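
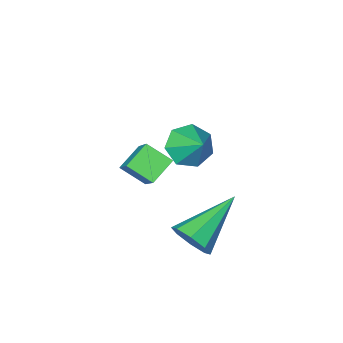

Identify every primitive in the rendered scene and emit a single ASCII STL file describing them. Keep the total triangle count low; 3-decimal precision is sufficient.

solid 
facet normal -0.489 0.707 -0.511
outer loop
vertex -3.149 -2.609 -0.032
vertex -2.603 -1.292 1.269
vertex -2.341 -2.428 -0.555
endloop
endfacet
facet normal -0.283 -0.683 -0.674
outer loop
vertex -1.857 -3.128 -0.049
vertex -3.149 -2.609 -0.032
vertex -2.341 -2.428 -0.555
endloop
endfacet
facet normal -0.488 0.707 -0.511
outer loop
vertex -2.341 -2.428 -0.555
vertex -2.603 -1.292 1.269
vertex -1.794 -1.111 0.746
endloop
endfacet
facet normal 0.825 0.185 -0.534
outer loop
vertex -1.794 -1.111 0.746
vertex -1.857 -3.128 -0.049
vertex -2.341 -2.428 -0.555
endloop
endfacet
facet normal -0.825 -0.185 0.534
outer loop
vertex -3.149 -2.609 -0.032
vertex -2.119 -1.992 1.775
vertex -2.603 -1.292 1.269
endloop
endfacet
facet normal -0.283 -0.682 -0.674
outer loop
vertex -2.666 -3.309 0.474
vertex -3.149 -2.609 -0.032
vertex -1.857 -3.128 -0.049
endloop
endfacet
facet normal -0.826 -0.184 0.533
outer loop
vertex -2.666 -3.309 0.474
vertex -2.119 -1.992 1.775
vertex -3.149 -2.609 -0.032
endloop
endfacet
facet normal 0.283 0.683 0.674
outer loop
vertex -2.603 -1.292 1.269
vertex -2.119 -1.992 1.775
vertex -1.794 -1.111 0.746
endloop
endfacet
facet normal 0.826 0.184 -0.533
outer loop
vertex -1.311 -1.811 1.252
vertex -1.857 -3.128 -0.049
vertex -1.794 -1.111 0.746
endloop
endfacet
facet normal 0.283 0.682 0.674
outer loop
vertex -1.794 -1.111 0.746
vertex -2.119 -1.992 1.775
vertex -1.311 -1.811 1.252
endloop
endfacet
facet normal 0.489 -0.707 0.511
outer loop
vertex -1.311 -1.811 1.252
vertex -2.666 -3.309 0.474
vertex -1.857 -3.128 -0.049
endloop
endfacet
facet normal 0.489 -0.707 0.511
outer loop
vertex -2.119 -1.992 1.775
vertex -2.666 -3.309 0.474
vertex -1.311 -1.811 1.252
endloop
endfacet
facet normal 0.868 0.166 -0.468
outer loop
vertex -1.55 1.256 0.139
vertex -1.793 0.887 -0.442
vertex -1.812 1.585 -0.23
endloop
endfacet
facet normal -0.117 0.698 0.706
outer loop
vertex -1.55 1.256 0.139
vertex -1.812 1.585 -0.23
vertex -3.547 0.553 0.502
endloop
endfacet
facet normal 0.869 0.165 -0.467
outer loop
vertex -1.812 1.585 -0.23
vertex -1.793 0.887 -0.442
vertex -2.062 1.506 -0.723
endloop
endfacet
facet normal -0.477 0.873 0.102
outer loop
vertex -1.812 1.585 -0.23
vertex -2.062 1.506 -0.723
vertex -3.547 0.553 0.502
endloop
endfacet
facet normal 0.868 0.165 -0.467
outer loop
vertex -2.062 1.506 -0.723
vertex -1.793 0.887 -0.442
vertex -2.155 1.064 -1.052
endloop
endfacet
facet normal -0.718 0.506 -0.477
outer loop
vertex -2.062 1.506 -0.723
vertex -2.155 1.064 -1.052
vertex -3.547 0.553 0.502
endloop
endfacet
facet normal 0.868 0.165 -0.467
outer loop
vertex -2.155 1.064 -1.052
vertex -1.793 0.887 -0.442
vertex -2.036 0.518 -1.024
endloop
endfacet
facet normal -0.700 -0.188 -0.689
outer loop
vertex -2.155 1.064 -1.052
vertex -2.036 0.518 -1.024
vertex -3.547 0.553 0.502
endloop
endfacet
facet normal 0.869 0.165 -0.467
outer loop
vertex -2.036 0.518 -1.024
vertex -1.793 0.887 -0.442
vertex -1.775 0.189 -0.655
endloop
endfacet
facet normal -0.433 -0.803 -0.410
outer loop
vertex -2.036 0.518 -1.024
vertex -1.775 0.189 -0.655
vertex -3.547 0.553 0.502
endloop
endfacet
facet normal 0.868 0.165 -0.469
outer loop
vertex -1.775 0.189 -0.655
vertex -1.793 0.887 -0.442
vertex -1.524 0.269 -0.162
endloop
endfacet
facet normal -0.073 -0.978 0.196
outer loop
vertex -1.775 0.189 -0.655
vertex -1.524 0.269 -0.162
vertex -3.547 0.553 0.502
endloop
endfacet
facet normal 0.868 0.166 -0.468
outer loop
vertex -1.524 0.269 -0.162
vertex -1.793 0.887 -0.442
vertex -1.431 0.711 0.167
endloop
endfacet
facet normal 0.168 -0.611 0.773
outer loop
vertex -1.524 0.269 -0.162
vertex -1.431 0.711 0.167
vertex -3.547 0.553 0.502
endloop
endfacet
facet normal 0.868 0.165 -0.468
outer loop
vertex -1.431 0.711 0.167
vertex -1.793 0.887 -0.442
vertex -1.55 1.256 0.139
endloop
endfacet
facet normal 0.150 0.083 0.985
outer loop
vertex -1.431 0.711 0.167
vertex -1.55 1.256 0.139
vertex -3.547 0.553 0.502
endloop
endfacet
facet normal -0.120 -0.764 -0.634
outer loop
vertex -1.594 -0.174 3.111
vertex -2.313 0.018 3.016
vertex -1.713 0.246 2.628
endloop
endfacet
facet normal 0.911 0.395 0.120
outer loop
vertex -1.594 -0.174 3.111
vertex -1.713 0.246 2.628
vertex -2.167 0.942 3.784
endloop
endfacet
facet normal -0.120 -0.764 -0.634
outer loop
vertex -1.713 0.246 2.628
vertex -2.313 0.018 3.016
vertex -2.283 0.494 2.437
endloop
endfacet
facet normal 0.465 0.827 -0.315
outer loop
vertex -1.713 0.246 2.628
vertex -2.283 0.494 2.437
vertex -2.167 0.942 3.784
endloop
endfacet
facet normal -0.120 -0.764 -0.634
outer loop
vertex -2.283 0.494 2.437
vertex -2.313 0.018 3.016
vertex -2.876 0.384 2.682
endloop
endfacet
facet normal -0.286 0.916 -0.280
outer loop
vertex -2.283 0.494 2.437
vertex -2.876 0.384 2.682
vertex -2.167 0.942 3.784
endloop
endfacet
facet normal -0.120 -0.764 -0.634
outer loop
vertex -2.876 0.384 2.682
vertex -2.313 0.018 3.016
vertex -3.045 -0.002 3.179
endloop
endfacet
facet normal -0.778 0.596 0.199
outer loop
vertex -2.876 0.384 2.682
vertex -3.045 -0.002 3.179
vertex -2.167 0.942 3.784
endloop
endfacet
facet normal -0.120 -0.764 -0.634
outer loop
vertex -3.045 -0.002 3.179
vertex -2.313 0.018 3.016
vertex -2.662 -0.373 3.553
endloop
endfacet
facet normal -0.640 0.107 0.761
outer loop
vertex -3.045 -0.002 3.179
vertex -2.662 -0.373 3.553
vertex -2.167 0.942 3.784
endloop
endfacet
facet normal -0.119 -0.764 -0.634
outer loop
vertex -2.662 -0.373 3.553
vertex -2.313 0.018 3.016
vertex -2.016 -0.449 3.523
endloop
endfacet
facet normal 0.024 -0.182 0.983
outer loop
vertex -2.662 -0.373 3.553
vertex -2.016 -0.449 3.523
vertex -2.167 0.942 3.784
endloop
endfacet
facet normal -0.120 -0.764 -0.633
outer loop
vertex -2.016 -0.449 3.523
vertex -2.313 0.018 3.016
vertex -1.594 -0.174 3.111
endloop
endfacet
facet normal 0.715 -0.053 0.697
outer loop
vertex -2.016 -0.449 3.523
vertex -1.594 -0.174 3.111
vertex -2.167 0.942 3.784
endloop
endfacet

endsolid


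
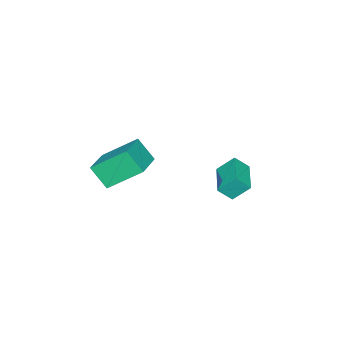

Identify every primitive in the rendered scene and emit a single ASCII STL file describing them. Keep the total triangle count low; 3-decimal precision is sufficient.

solid 
facet normal -0.369 0.589 0.719
outer loop
vertex -1.517 2.281 -2.663
vertex -0.254 3.208 -2.774
vertex -1.913 2.75 -3.25
endloop
endfacet
facet normal -0.804 -0.590 0.071
outer loop
vertex -1.526 2.132 -4.006
vertex -1.517 2.281 -2.663
vertex -1.913 2.75 -3.25
endloop
endfacet
facet normal -0.369 0.588 0.720
outer loop
vertex -1.913 2.75 -3.25
vertex -0.254 3.208 -2.774
vertex -0.651 3.677 -3.361
endloop
endfacet
facet normal -0.467 0.553 -0.691
outer loop
vertex -0.651 3.677 -3.361
vertex -1.526 2.132 -4.006
vertex -1.913 2.75 -3.25
endloop
endfacet
facet normal 0.466 -0.553 0.691
outer loop
vertex -1.517 2.281 -2.663
vertex 0.133 2.59 -3.53
vertex -0.254 3.208 -2.774
endloop
endfacet
facet normal -0.803 -0.591 0.071
outer loop
vertex -1.129 1.663 -3.419
vertex -1.517 2.281 -2.663
vertex -1.526 2.132 -4.006
endloop
endfacet
facet normal 0.466 -0.552 0.691
outer loop
vertex -1.129 1.663 -3.419
vertex 0.133 2.59 -3.53
vertex -1.517 2.281 -2.663
endloop
endfacet
facet normal 0.804 0.591 -0.072
outer loop
vertex -0.254 3.208 -2.774
vertex 0.133 2.59 -3.53
vertex -0.651 3.677 -3.361
endloop
endfacet
facet normal -0.466 0.552 -0.691
outer loop
vertex -0.263 3.059 -4.117
vertex -1.526 2.132 -4.006
vertex -0.651 3.677 -3.361
endloop
endfacet
facet normal 0.804 0.591 -0.070
outer loop
vertex -0.651 3.677 -3.361
vertex 0.133 2.59 -3.53
vertex -0.263 3.059 -4.117
endloop
endfacet
facet normal 0.369 -0.588 -0.720
outer loop
vertex -0.263 3.059 -4.117
vertex -1.129 1.663 -3.419
vertex -1.526 2.132 -4.006
endloop
endfacet
facet normal 0.369 -0.589 -0.719
outer loop
vertex 0.133 2.59 -3.53
vertex -1.129 1.663 -3.419
vertex -0.263 3.059 -4.117
endloop
endfacet
facet normal -0.909 -0.341 -0.239
outer loop
vertex 2.563 0.468 0.168
vertex 2.513 1.231 -0.731
vertex 3.3 -0.747 -0.904
endloop
endfacet
facet normal 0.043 -0.646 0.762
outer loop
vertex 4.727 -0.211 -0.529
vertex 2.563 0.468 0.168
vertex 3.3 -0.747 -0.904
endloop
endfacet
facet normal -0.909 -0.341 -0.239
outer loop
vertex 3.3 -0.747 -0.904
vertex 2.513 1.231 -0.731
vertex 3.25 0.016 -1.803
endloop
endfacet
facet normal 0.415 -0.682 -0.602
outer loop
vertex 3.25 0.016 -1.803
vertex 4.727 -0.211 -0.529
vertex 3.3 -0.747 -0.904
endloop
endfacet
facet normal -0.415 0.682 0.602
outer loop
vertex 2.563 0.468 0.168
vertex 3.94 1.767 -0.356
vertex 2.513 1.231 -0.731
endloop
endfacet
facet normal 0.043 -0.646 0.762
outer loop
vertex 3.99 1.004 0.543
vertex 2.563 0.468 0.168
vertex 4.727 -0.211 -0.529
endloop
endfacet
facet normal -0.415 0.682 0.602
outer loop
vertex 3.99 1.004 0.543
vertex 3.94 1.767 -0.356
vertex 2.563 0.468 0.168
endloop
endfacet
facet normal -0.043 0.646 -0.762
outer loop
vertex 2.513 1.231 -0.731
vertex 3.94 1.767 -0.356
vertex 3.25 0.016 -1.803
endloop
endfacet
facet normal 0.415 -0.682 -0.602
outer loop
vertex 4.677 0.552 -1.428
vertex 4.727 -0.211 -0.529
vertex 3.25 0.016 -1.803
endloop
endfacet
facet normal -0.043 0.646 -0.762
outer loop
vertex 3.25 0.016 -1.803
vertex 3.94 1.767 -0.356
vertex 4.677 0.552 -1.428
endloop
endfacet
facet normal 0.909 0.341 0.239
outer loop
vertex 4.677 0.552 -1.428
vertex 3.99 1.004 0.543
vertex 4.727 -0.211 -0.529
endloop
endfacet
facet normal 0.909 0.341 0.239
outer loop
vertex 3.94 1.767 -0.356
vertex 3.99 1.004 0.543
vertex 4.677 0.552 -1.428
endloop
endfacet

endsolid


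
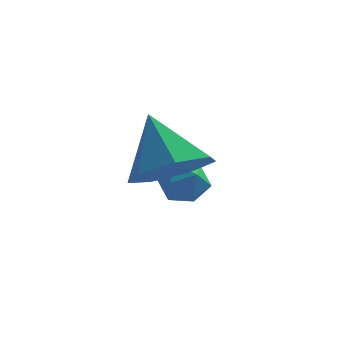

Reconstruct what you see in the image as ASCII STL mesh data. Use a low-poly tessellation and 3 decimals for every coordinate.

solid 
facet normal -0.747 -0.338 0.572
outer loop
vertex -4.097 -0.216 0.943
vertex -3.756 -0.742 1.078
vertex -3.705 -0.223 1.451
endloop
endfacet
facet normal -0.731 0.376 0.569
outer loop
vertex -4.097 -0.216 0.943
vertex -3.705 -0.223 1.451
vertex -3.732 0.295 1.074
endloop
endfacet
facet normal -0.796 0.596 -0.108
outer loop
vertex -4.097 -0.216 0.943
vertex -3.732 0.295 1.074
vertex -3.799 0.096 0.468
endloop
endfacet
facet normal -0.852 0.018 -0.523
outer loop
vertex -4.097 -0.216 0.943
vertex -3.799 0.096 0.468
vertex -3.814 -0.545 0.47
endloop
endfacet
facet normal -0.822 -0.560 -0.103
outer loop
vertex -4.097 -0.216 0.943
vertex -3.814 -0.545 0.47
vertex -3.756 -0.742 1.078
endloop
endfacet
facet normal -0.092 0.583 0.807
outer loop
vertex -3.732 0.295 1.074
vertex -3.705 -0.223 1.451
vertex -3.166 0.085 1.29
endloop
endfacet
facet normal -0.117 -0.572 0.812
outer loop
vertex -3.705 -0.223 1.451
vertex -3.756 -0.742 1.078
vertex -3.181 -0.556 1.292
endloop
endfacet
facet normal -0.239 -0.930 -0.279
outer loop
vertex -3.756 -0.742 1.078
vertex -3.814 -0.545 0.47
vertex -3.248 -0.755 0.686
endloop
endfacet
facet normal -0.288 0.004 -0.958
outer loop
vertex -3.814 -0.545 0.47
vertex -3.799 0.096 0.468
vertex -3.275 -0.237 0.309
endloop
endfacet
facet normal -0.197 0.938 -0.286
outer loop
vertex -3.799 0.096 0.468
vertex -3.732 0.295 1.074
vertex -3.224 0.282 0.682
endloop
endfacet
facet normal 0.852 -0.018 0.523
outer loop
vertex -2.883 -0.244 0.817
vertex -3.166 0.085 1.29
vertex -3.181 -0.556 1.292
endloop
endfacet
facet normal 0.796 -0.596 0.108
outer loop
vertex -2.883 -0.244 0.817
vertex -3.181 -0.556 1.292
vertex -3.248 -0.755 0.686
endloop
endfacet
facet normal 0.731 -0.376 -0.569
outer loop
vertex -2.883 -0.244 0.817
vertex -3.248 -0.755 0.686
vertex -3.275 -0.237 0.309
endloop
endfacet
facet normal 0.747 0.338 -0.572
outer loop
vertex -2.883 -0.244 0.817
vertex -3.275 -0.237 0.309
vertex -3.224 0.282 0.682
endloop
endfacet
facet normal 0.822 0.560 0.103
outer loop
vertex -2.883 -0.244 0.817
vertex -3.224 0.282 0.682
vertex -3.166 0.085 1.29
endloop
endfacet
facet normal 0.288 -0.004 0.958
outer loop
vertex -3.181 -0.556 1.292
vertex -3.166 0.085 1.29
vertex -3.705 -0.223 1.451
endloop
endfacet
facet normal 0.197 -0.938 0.286
outer loop
vertex -3.248 -0.755 0.686
vertex -3.181 -0.556 1.292
vertex -3.756 -0.742 1.078
endloop
endfacet
facet normal 0.092 -0.583 -0.807
outer loop
vertex -3.275 -0.237 0.309
vertex -3.248 -0.755 0.686
vertex -3.814 -0.545 0.47
endloop
endfacet
facet normal 0.117 0.572 -0.812
outer loop
vertex -3.224 0.282 0.682
vertex -3.275 -0.237 0.309
vertex -3.799 0.096 0.468
endloop
endfacet
facet normal 0.239 0.930 0.279
outer loop
vertex -3.166 0.085 1.29
vertex -3.224 0.282 0.682
vertex -3.732 0.295 1.074
endloop
endfacet
facet normal 0.369 -0.496 -0.786
outer loop
vertex -2.702 -2.733 2.776
vertex -3.509 -2.484 2.24
vertex -2.645 -1.989 2.333
endloop
endfacet
facet normal 0.632 0.360 0.686
outer loop
vertex -2.702 -2.733 2.776
vertex -2.645 -1.989 2.333
vertex -4.111 -1.676 3.52
endloop
endfacet
facet normal 0.369 -0.496 -0.786
outer loop
vertex -2.645 -1.989 2.333
vertex -3.509 -2.484 2.24
vertex -3.239 -1.618 1.82
endloop
endfacet
facet normal 0.372 0.902 0.221
outer loop
vertex -2.645 -1.989 2.333
vertex -3.239 -1.618 1.82
vertex -4.111 -1.676 3.52
endloop
endfacet
facet normal 0.370 -0.496 -0.786
outer loop
vertex -3.239 -1.618 1.82
vertex -3.509 -2.484 2.24
vertex -4.035 -1.899 1.623
endloop
endfacet
facet normal -0.303 0.945 -0.123
outer loop
vertex -3.239 -1.618 1.82
vertex -4.035 -1.899 1.623
vertex -4.111 -1.676 3.52
endloop
endfacet
facet normal 0.370 -0.496 -0.786
outer loop
vertex -4.035 -1.899 1.623
vertex -3.509 -2.484 2.24
vertex -4.436 -2.621 1.89
endloop
endfacet
facet normal -0.884 0.458 -0.089
outer loop
vertex -4.035 -1.899 1.623
vertex -4.436 -2.621 1.89
vertex -4.111 -1.676 3.52
endloop
endfacet
facet normal 0.370 -0.496 -0.786
outer loop
vertex -4.436 -2.621 1.89
vertex -3.509 -2.484 2.24
vertex -4.138 -3.24 2.421
endloop
endfacet
facet normal -0.935 -0.194 0.299
outer loop
vertex -4.436 -2.621 1.89
vertex -4.138 -3.24 2.421
vertex -4.111 -1.676 3.52
endloop
endfacet
facet normal 0.370 -0.496 -0.786
outer loop
vertex -4.138 -3.24 2.421
vertex -3.509 -2.484 2.24
vertex -3.367 -3.29 2.815
endloop
endfacet
facet normal -0.416 -0.518 0.748
outer loop
vertex -4.138 -3.24 2.421
vertex -3.367 -3.29 2.815
vertex -4.111 -1.676 3.52
endloop
endfacet
facet normal 0.369 -0.496 -0.786
outer loop
vertex -3.367 -3.29 2.815
vertex -3.509 -2.484 2.24
vertex -2.702 -2.733 2.776
endloop
endfacet
facet normal 0.282 -0.272 0.920
outer loop
vertex -3.367 -3.29 2.815
vertex -2.702 -2.733 2.776
vertex -4.111 -1.676 3.52
endloop
endfacet

endsolid


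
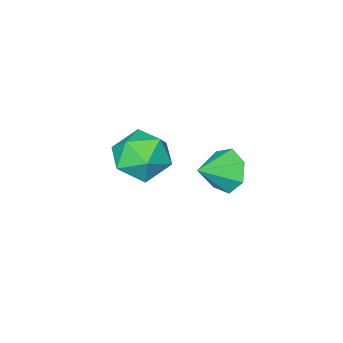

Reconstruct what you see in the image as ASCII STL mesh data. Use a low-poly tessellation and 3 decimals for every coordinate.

solid 
facet normal -0.898 0.092 -0.430
outer loop
vertex 0.31 0.526 0.96
vertex -0.04 -0.011 1.577
vertex 0.042 0.875 1.595
endloop
endfacet
facet normal 0.708 0.701 -0.086
outer loop
vertex 0.31 0.526 0.96
vertex 0.042 0.875 1.595
vertex 1.1 -0.129 2.123
endloop
endfacet
facet normal -0.898 0.092 -0.430
outer loop
vertex 0.042 0.875 1.595
vertex -0.04 -0.011 1.577
vertex -0.288 0.556 2.216
endloop
endfacet
facet normal 0.392 0.717 0.577
outer loop
vertex 0.042 0.875 1.595
vertex -0.288 0.556 2.216
vertex 1.1 -0.129 2.123
endloop
endfacet
facet normal -0.898 0.093 -0.431
outer loop
vertex -0.288 0.556 2.216
vertex -0.04 -0.011 1.577
vertex -0.432 -0.19 2.356
endloop
endfacet
facet normal 0.142 0.156 0.977
outer loop
vertex -0.288 0.556 2.216
vertex -0.432 -0.19 2.356
vertex 1.1 -0.129 2.123
endloop
endfacet
facet normal -0.898 0.092 -0.431
outer loop
vertex -0.432 -0.19 2.356
vertex -0.04 -0.011 1.577
vertex -0.281 -0.801 1.91
endloop
endfacet
facet normal 0.146 -0.559 0.816
outer loop
vertex -0.432 -0.19 2.356
vertex -0.281 -0.801 1.91
vertex 1.1 -0.129 2.123
endloop
endfacet
facet normal -0.898 0.093 -0.430
outer loop
vertex -0.281 -0.801 1.91
vertex -0.04 -0.011 1.577
vertex 0.051 -0.818 1.212
endloop
endfacet
facet normal 0.401 -0.891 0.212
outer loop
vertex -0.281 -0.801 1.91
vertex 0.051 -0.818 1.212
vertex 1.1 -0.129 2.123
endloop
endfacet
facet normal -0.898 0.093 -0.430
outer loop
vertex 0.051 -0.818 1.212
vertex -0.04 -0.011 1.577
vertex 0.314 -0.227 0.79
endloop
endfacet
facet normal 0.715 -0.588 -0.378
outer loop
vertex 0.051 -0.818 1.212
vertex 0.314 -0.227 0.79
vertex 1.1 -0.129 2.123
endloop
endfacet
facet normal -0.898 0.092 -0.429
outer loop
vertex 0.314 -0.227 0.79
vertex -0.04 -0.011 1.577
vertex 0.31 0.526 0.96
endloop
endfacet
facet normal 0.851 0.120 -0.511
outer loop
vertex 0.314 -0.227 0.79
vertex 0.31 0.526 0.96
vertex 1.1 -0.129 2.123
endloop
endfacet
facet normal 0.236 0.455 0.858
outer loop
vertex 1.006 -2.767 0.728
vertex 0.068 -3.223 1.228
vertex 1.073 -3.795 1.255
endloop
endfacet
facet normal 0.822 0.301 0.483
outer loop
vertex 1.006 -2.767 0.728
vertex 1.073 -3.795 1.255
vertex 1.607 -3.628 0.243
endloop
endfacet
facet normal 0.768 0.622 -0.152
outer loop
vertex 1.006 -2.767 0.728
vertex 1.607 -3.628 0.243
vertex 0.932 -2.954 -0.411
endloop
endfacet
facet normal 0.148 0.974 -0.170
outer loop
vertex 1.006 -2.767 0.728
vertex 0.932 -2.954 -0.411
vertex -0.019 -2.704 0.198
endloop
endfacet
facet normal -0.182 0.872 0.455
outer loop
vertex 1.006 -2.767 0.728
vertex -0.019 -2.704 0.198
vertex 0.068 -3.223 1.228
endloop
endfacet
facet normal 0.835 -0.405 0.374
outer loop
vertex 1.607 -3.628 0.243
vertex 1.073 -3.795 1.255
vertex 1.039 -4.616 0.442
endloop
endfacet
facet normal -0.114 -0.154 0.981
outer loop
vertex 1.073 -3.795 1.255
vertex 0.068 -3.223 1.228
vertex 0.088 -4.366 1.051
endloop
endfacet
facet normal -0.789 0.520 0.328
outer loop
vertex 0.068 -3.223 1.228
vertex -0.019 -2.704 0.198
vertex -0.587 -3.692 0.397
endloop
endfacet
facet normal -0.256 0.685 -0.682
outer loop
vertex -0.019 -2.704 0.198
vertex 0.932 -2.954 -0.411
vertex -0.053 -3.525 -0.615
endloop
endfacet
facet normal 0.748 0.114 -0.654
outer loop
vertex 0.932 -2.954 -0.411
vertex 1.607 -3.628 0.243
vertex 0.952 -4.097 -0.588
endloop
endfacet
facet normal -0.148 -0.974 0.170
outer loop
vertex 0.014 -4.553 -0.088
vertex 1.039 -4.616 0.442
vertex 0.088 -4.366 1.051
endloop
endfacet
facet normal -0.768 -0.622 0.152
outer loop
vertex 0.014 -4.553 -0.088
vertex 0.088 -4.366 1.051
vertex -0.587 -3.692 0.397
endloop
endfacet
facet normal -0.822 -0.301 -0.483
outer loop
vertex 0.014 -4.553 -0.088
vertex -0.587 -3.692 0.397
vertex -0.053 -3.525 -0.615
endloop
endfacet
facet normal -0.236 -0.455 -0.858
outer loop
vertex 0.014 -4.553 -0.088
vertex -0.053 -3.525 -0.615
vertex 0.952 -4.097 -0.588
endloop
endfacet
facet normal 0.182 -0.872 -0.455
outer loop
vertex 0.014 -4.553 -0.088
vertex 0.952 -4.097 -0.588
vertex 1.039 -4.616 0.442
endloop
endfacet
facet normal 0.256 -0.685 0.682
outer loop
vertex 0.088 -4.366 1.051
vertex 1.039 -4.616 0.442
vertex 1.073 -3.795 1.255
endloop
endfacet
facet normal -0.748 -0.114 0.654
outer loop
vertex -0.587 -3.692 0.397
vertex 0.088 -4.366 1.051
vertex 0.068 -3.223 1.228
endloop
endfacet
facet normal -0.835 0.405 -0.374
outer loop
vertex -0.053 -3.525 -0.615
vertex -0.587 -3.692 0.397
vertex -0.019 -2.704 0.198
endloop
endfacet
facet normal 0.114 0.154 -0.981
outer loop
vertex 0.952 -4.097 -0.588
vertex -0.053 -3.525 -0.615
vertex 0.932 -2.954 -0.411
endloop
endfacet
facet normal 0.789 -0.520 -0.328
outer loop
vertex 1.039 -4.616 0.442
vertex 0.952 -4.097 -0.588
vertex 1.607 -3.628 0.243
endloop
endfacet

endsolid


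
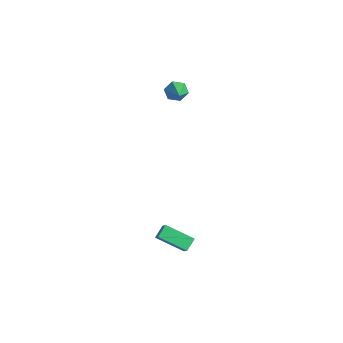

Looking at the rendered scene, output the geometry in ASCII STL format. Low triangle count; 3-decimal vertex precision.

solid 
facet normal -0.792 0.420 -0.443
outer loop
vertex -3.378 1.719 0.786
vertex -3.735 1.692 1.398
vertex -3.344 2.263 1.241
endloop
endfacet
facet normal 0.849 0.307 -0.430
outer loop
vertex -3.378 1.719 0.786
vertex -3.344 2.263 1.241
vertex -2.445 1.008 2.122
endloop
endfacet
facet normal -0.791 0.420 -0.444
outer loop
vertex -3.344 2.263 1.241
vertex -3.735 1.692 1.398
vertex -3.702 2.236 1.853
endloop
endfacet
facet normal 0.602 0.700 0.383
outer loop
vertex -3.344 2.263 1.241
vertex -3.702 2.236 1.853
vertex -2.445 1.008 2.122
endloop
endfacet
facet normal -0.792 0.419 -0.444
outer loop
vertex -3.702 2.236 1.853
vertex -3.735 1.692 1.398
vertex -4.093 1.665 2.011
endloop
endfacet
facet normal 0.033 0.246 0.969
outer loop
vertex -3.702 2.236 1.853
vertex -4.093 1.665 2.011
vertex -2.445 1.008 2.122
endloop
endfacet
facet normal -0.792 0.419 -0.444
outer loop
vertex -4.093 1.665 2.011
vertex -3.735 1.692 1.398
vertex -4.126 1.121 1.556
endloop
endfacet
facet normal -0.291 -0.603 0.743
outer loop
vertex -4.093 1.665 2.011
vertex -4.126 1.121 1.556
vertex -2.445 1.008 2.122
endloop
endfacet
facet normal -0.792 0.420 -0.443
outer loop
vertex -4.126 1.121 1.556
vertex -3.735 1.692 1.398
vertex -3.769 1.148 0.943
endloop
endfacet
facet normal -0.044 -0.997 -0.069
outer loop
vertex -4.126 1.121 1.556
vertex -3.769 1.148 0.943
vertex -2.445 1.008 2.122
endloop
endfacet
facet normal -0.792 0.420 -0.443
outer loop
vertex -3.769 1.148 0.943
vertex -3.735 1.692 1.398
vertex -3.378 1.719 0.786
endloop
endfacet
facet normal 0.527 -0.541 -0.656
outer loop
vertex -3.769 1.148 0.943
vertex -3.378 1.719 0.786
vertex -2.445 1.008 2.122
endloop
endfacet
facet normal -0.672 -0.581 0.459
outer loop
vertex 3.746 -4.698 -2.637
vertex 3.489 -4.041 -2.182
vertex 3.194 -4.515 -3.214
endloop
endfacet
facet normal 0.306 -0.783 -0.541
outer loop
vertex 4.371 -3.499 -4.018
vertex 3.746 -4.698 -2.637
vertex 3.194 -4.515 -3.214
endloop
endfacet
facet normal -0.674 -0.580 0.459
outer loop
vertex 3.194 -4.515 -3.214
vertex 3.489 -4.041 -2.182
vertex 2.937 -3.857 -2.76
endloop
endfacet
facet normal -0.674 0.223 -0.705
outer loop
vertex 2.937 -3.857 -2.76
vertex 4.371 -3.499 -4.018
vertex 3.194 -4.515 -3.214
endloop
endfacet
facet normal 0.674 -0.224 0.704
outer loop
vertex 3.746 -4.698 -2.637
vertex 4.666 -3.025 -2.986
vertex 3.489 -4.041 -2.182
endloop
endfacet
facet normal 0.306 -0.783 -0.541
outer loop
vertex 4.923 -3.683 -3.44
vertex 3.746 -4.698 -2.637
vertex 4.371 -3.499 -4.018
endloop
endfacet
facet normal 0.673 -0.223 0.705
outer loop
vertex 4.923 -3.683 -3.44
vertex 4.666 -3.025 -2.986
vertex 3.746 -4.698 -2.637
endloop
endfacet
facet normal -0.306 0.783 0.542
outer loop
vertex 3.489 -4.041 -2.182
vertex 4.666 -3.025 -2.986
vertex 2.937 -3.857 -2.76
endloop
endfacet
facet normal -0.674 0.224 -0.704
outer loop
vertex 4.114 -2.842 -3.563
vertex 4.371 -3.499 -4.018
vertex 2.937 -3.857 -2.76
endloop
endfacet
facet normal -0.306 0.783 0.541
outer loop
vertex 2.937 -3.857 -2.76
vertex 4.666 -3.025 -2.986
vertex 4.114 -2.842 -3.563
endloop
endfacet
facet normal 0.673 0.581 -0.458
outer loop
vertex 4.114 -2.842 -3.563
vertex 4.923 -3.683 -3.44
vertex 4.371 -3.499 -4.018
endloop
endfacet
facet normal 0.673 0.580 -0.460
outer loop
vertex 4.666 -3.025 -2.986
vertex 4.923 -3.683 -3.44
vertex 4.114 -2.842 -3.563
endloop
endfacet

endsolid


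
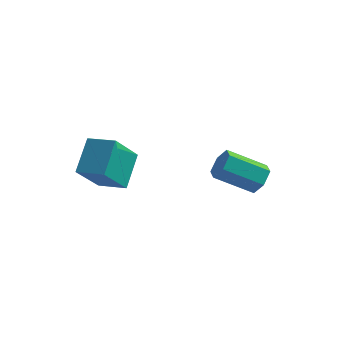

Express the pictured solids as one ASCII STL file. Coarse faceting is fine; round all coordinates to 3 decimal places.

solid 
facet normal -0.986 0.068 -0.150
outer loop
vertex -3.503 -2.689 -0.841
vertex -3.207 -1.415 -2.206
vertex -3.417 -3.903 -1.955
endloop
endfacet
facet normal -0.157 -0.674 0.722
outer loop
vertex -2.233 -3.985 -1.774
vertex -3.503 -2.689 -0.841
vertex -3.417 -3.903 -1.955
endloop
endfacet
facet normal -0.986 0.068 -0.150
outer loop
vertex -3.417 -3.903 -1.955
vertex -3.207 -1.415 -2.206
vertex -3.121 -2.629 -3.32
endloop
endfacet
facet normal 0.052 -0.736 -0.675
outer loop
vertex -3.121 -2.629 -3.32
vertex -2.233 -3.985 -1.774
vertex -3.417 -3.903 -1.955
endloop
endfacet
facet normal -0.052 0.736 0.675
outer loop
vertex -3.503 -2.689 -0.841
vertex -2.023 -1.497 -2.025
vertex -3.207 -1.415 -2.206
endloop
endfacet
facet normal -0.157 -0.674 0.722
outer loop
vertex -2.319 -2.771 -0.66
vertex -3.503 -2.689 -0.841
vertex -2.233 -3.985 -1.774
endloop
endfacet
facet normal -0.052 0.736 0.675
outer loop
vertex -2.319 -2.771 -0.66
vertex -2.023 -1.497 -2.025
vertex -3.503 -2.689 -0.841
endloop
endfacet
facet normal 0.157 0.674 -0.722
outer loop
vertex -3.207 -1.415 -2.206
vertex -2.023 -1.497 -2.025
vertex -3.121 -2.629 -3.32
endloop
endfacet
facet normal 0.052 -0.736 -0.675
outer loop
vertex -1.937 -2.711 -3.139
vertex -2.233 -3.985 -1.774
vertex -3.121 -2.629 -3.32
endloop
endfacet
facet normal 0.157 0.674 -0.722
outer loop
vertex -3.121 -2.629 -3.32
vertex -2.023 -1.497 -2.025
vertex -1.937 -2.711 -3.139
endloop
endfacet
facet normal 0.986 -0.068 0.150
outer loop
vertex -1.937 -2.711 -3.139
vertex -2.319 -2.771 -0.66
vertex -2.233 -3.985 -1.774
endloop
endfacet
facet normal 0.986 -0.068 0.150
outer loop
vertex -2.023 -1.497 -2.025
vertex -2.319 -2.771 -0.66
vertex -1.937 -2.711 -3.139
endloop
endfacet
facet normal 0.779 0.373 -0.505
outer loop
vertex 2.63 -0.508 -3.124
vertex 2.275 0.098 -3.224
vertex 2.686 0.017 -2.65
endloop
endfacet
facet normal 0.623 -0.560 0.547
outer loop
vertex 2.63 -0.508 -3.124
vertex 2.686 0.017 -2.65
vertex 1.26 -1.165 -2.236
endloop
endfacet
facet normal 0.622 -0.559 0.548
outer loop
vertex 1.26 -1.165 -2.236
vertex 2.686 0.017 -2.65
vertex 1.315 -0.639 -1.762
endloop
endfacet
facet normal -0.779 -0.373 0.504
outer loop
vertex 1.26 -1.165 -2.236
vertex 1.315 -0.639 -1.762
vertex 0.905 -0.558 -2.336
endloop
endfacet
facet normal 0.778 0.373 -0.505
outer loop
vertex 2.686 0.017 -2.65
vertex 2.275 0.098 -3.224
vertex 2.33 0.624 -2.75
endloop
endfacet
facet normal 0.378 0.362 0.852
outer loop
vertex 2.686 0.017 -2.65
vertex 2.33 0.624 -2.75
vertex 1.315 -0.639 -1.762
endloop
endfacet
facet normal 0.379 0.362 0.852
outer loop
vertex 1.315 -0.639 -1.762
vertex 2.33 0.624 -2.75
vertex 0.96 -0.032 -1.862
endloop
endfacet
facet normal -0.779 -0.373 0.504
outer loop
vertex 1.315 -0.639 -1.762
vertex 0.96 -0.032 -1.862
vertex 0.905 -0.558 -2.336
endloop
endfacet
facet normal 0.779 0.373 -0.504
outer loop
vertex 2.33 0.624 -2.75
vertex 2.275 0.098 -3.224
vertex 1.92 0.705 -3.324
endloop
endfacet
facet normal -0.244 0.921 0.304
outer loop
vertex 2.33 0.624 -2.75
vertex 1.92 0.705 -3.324
vertex 0.96 -0.032 -1.862
endloop
endfacet
facet normal -0.245 0.921 0.303
outer loop
vertex 0.96 -0.032 -1.862
vertex 1.92 0.705 -3.324
vertex 0.55 0.048 -2.436
endloop
endfacet
facet normal -0.779 -0.373 0.504
outer loop
vertex 0.96 -0.032 -1.862
vertex 0.55 0.048 -2.436
vertex 0.905 -0.558 -2.336
endloop
endfacet
facet normal 0.779 0.373 -0.504
outer loop
vertex 1.92 0.705 -3.324
vertex 2.275 0.098 -3.224
vertex 1.865 0.179 -3.798
endloop
endfacet
facet normal -0.623 0.559 -0.548
outer loop
vertex 1.92 0.705 -3.324
vertex 1.865 0.179 -3.798
vertex 0.55 0.048 -2.436
endloop
endfacet
facet normal -0.622 0.560 -0.547
outer loop
vertex 0.55 0.048 -2.436
vertex 1.865 0.179 -3.798
vertex 0.494 -0.477 -2.91
endloop
endfacet
facet normal -0.779 -0.373 0.505
outer loop
vertex 0.55 0.048 -2.436
vertex 0.494 -0.477 -2.91
vertex 0.905 -0.558 -2.336
endloop
endfacet
facet normal 0.779 0.373 -0.504
outer loop
vertex 1.865 0.179 -3.798
vertex 2.275 0.098 -3.224
vertex 2.22 -0.428 -3.698
endloop
endfacet
facet normal -0.379 -0.362 -0.852
outer loop
vertex 1.865 0.179 -3.798
vertex 2.22 -0.428 -3.698
vertex 0.494 -0.477 -2.91
endloop
endfacet
facet normal -0.379 -0.362 -0.852
outer loop
vertex 0.494 -0.477 -2.91
vertex 2.22 -0.428 -3.698
vertex 0.85 -1.084 -2.81
endloop
endfacet
facet normal -0.778 -0.373 0.505
outer loop
vertex 0.494 -0.477 -2.91
vertex 0.85 -1.084 -2.81
vertex 0.905 -0.558 -2.336
endloop
endfacet
facet normal 0.779 0.373 -0.504
outer loop
vertex 2.22 -0.428 -3.698
vertex 2.275 0.098 -3.224
vertex 2.63 -0.508 -3.124
endloop
endfacet
facet normal 0.245 -0.921 -0.303
outer loop
vertex 2.22 -0.428 -3.698
vertex 2.63 -0.508 -3.124
vertex 0.85 -1.084 -2.81
endloop
endfacet
facet normal 0.244 -0.921 -0.304
outer loop
vertex 0.85 -1.084 -2.81
vertex 2.63 -0.508 -3.124
vertex 1.26 -1.165 -2.236
endloop
endfacet
facet normal -0.779 -0.373 0.504
outer loop
vertex 0.85 -1.084 -2.81
vertex 1.26 -1.165 -2.236
vertex 0.905 -0.558 -2.336
endloop
endfacet

endsolid


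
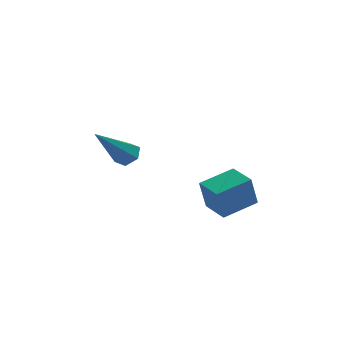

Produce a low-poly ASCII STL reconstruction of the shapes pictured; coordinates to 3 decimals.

solid 
facet normal 0.578 0.383 -0.721
outer loop
vertex -2.345 -2.265 2.33
vertex -2.796 -2.242 1.981
vertex -2.672 -1.798 2.316
endloop
endfacet
facet normal 0.436 0.331 0.837
outer loop
vertex -2.345 -2.265 2.33
vertex -2.672 -1.798 2.316
vertex -4.024 -3.058 3.519
endloop
endfacet
facet normal 0.576 0.383 -0.722
outer loop
vertex -2.672 -1.798 2.316
vertex -2.796 -2.242 1.981
vertex -3.123 -1.775 1.968
endloop
endfacet
facet normal -0.330 0.813 0.481
outer loop
vertex -2.672 -1.798 2.316
vertex -3.123 -1.775 1.968
vertex -4.024 -3.058 3.519
endloop
endfacet
facet normal 0.576 0.383 -0.722
outer loop
vertex -3.123 -1.775 1.968
vertex -2.796 -2.242 1.981
vertex -3.247 -2.219 1.633
endloop
endfacet
facet normal -0.897 0.397 -0.193
outer loop
vertex -3.123 -1.775 1.968
vertex -3.247 -2.219 1.633
vertex -4.024 -3.058 3.519
endloop
endfacet
facet normal 0.577 0.382 -0.722
outer loop
vertex -3.247 -2.219 1.633
vertex -2.796 -2.242 1.981
vertex -2.92 -2.686 1.647
endloop
endfacet
facet normal -0.697 -0.503 -0.511
outer loop
vertex -3.247 -2.219 1.633
vertex -2.92 -2.686 1.647
vertex -4.024 -3.058 3.519
endloop
endfacet
facet normal 0.577 0.382 -0.722
outer loop
vertex -2.92 -2.686 1.647
vertex -2.796 -2.242 1.981
vertex -2.469 -2.709 1.995
endloop
endfacet
facet normal 0.069 -0.985 -0.155
outer loop
vertex -2.92 -2.686 1.647
vertex -2.469 -2.709 1.995
vertex -4.024 -3.058 3.519
endloop
endfacet
facet normal 0.578 0.383 -0.721
outer loop
vertex -2.469 -2.709 1.995
vertex -2.796 -2.242 1.981
vertex -2.345 -2.265 2.33
endloop
endfacet
facet normal 0.637 -0.570 0.519
outer loop
vertex -2.469 -2.709 1.995
vertex -2.345 -2.265 2.33
vertex -4.024 -3.058 3.519
endloop
endfacet
facet normal -0.895 -0.379 -0.236
outer loop
vertex 0.384 -2.612 -0.123
vertex -0.088 -1.51 -0.103
vertex 0.668 -2.467 -1.435
endloop
endfacet
facet normal 0.394 -0.919 -0.016
outer loop
vertex 2.028 -1.89 -1.077
vertex 0.384 -2.612 -0.123
vertex 0.668 -2.467 -1.435
endloop
endfacet
facet normal -0.895 -0.379 -0.236
outer loop
vertex 0.668 -2.467 -1.435
vertex -0.088 -1.51 -0.103
vertex 0.196 -1.364 -1.415
endloop
endfacet
facet normal 0.210 0.108 -0.972
outer loop
vertex 0.196 -1.364 -1.415
vertex 2.028 -1.89 -1.077
vertex 0.668 -2.467 -1.435
endloop
endfacet
facet normal -0.210 -0.108 0.972
outer loop
vertex 0.384 -2.612 -0.123
vertex 1.272 -0.933 0.255
vertex -0.088 -1.51 -0.103
endloop
endfacet
facet normal 0.394 -0.919 -0.017
outer loop
vertex 1.744 -2.036 0.235
vertex 0.384 -2.612 -0.123
vertex 2.028 -1.89 -1.077
endloop
endfacet
facet normal -0.210 -0.108 0.972
outer loop
vertex 1.744 -2.036 0.235
vertex 1.272 -0.933 0.255
vertex 0.384 -2.612 -0.123
endloop
endfacet
facet normal -0.394 0.919 0.017
outer loop
vertex -0.088 -1.51 -0.103
vertex 1.272 -0.933 0.255
vertex 0.196 -1.364 -1.415
endloop
endfacet
facet normal 0.210 0.108 -0.972
outer loop
vertex 1.556 -0.788 -1.057
vertex 2.028 -1.89 -1.077
vertex 0.196 -1.364 -1.415
endloop
endfacet
facet normal -0.394 0.919 0.016
outer loop
vertex 0.196 -1.364 -1.415
vertex 1.272 -0.933 0.255
vertex 1.556 -0.788 -1.057
endloop
endfacet
facet normal 0.895 0.379 0.236
outer loop
vertex 1.556 -0.788 -1.057
vertex 1.744 -2.036 0.235
vertex 2.028 -1.89 -1.077
endloop
endfacet
facet normal 0.895 0.379 0.236
outer loop
vertex 1.272 -0.933 0.255
vertex 1.744 -2.036 0.235
vertex 1.556 -0.788 -1.057
endloop
endfacet

endsolid


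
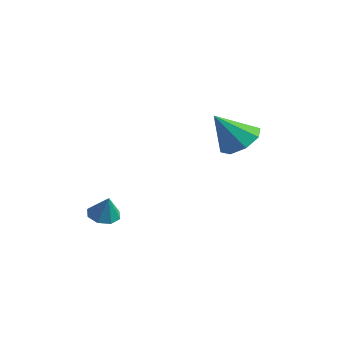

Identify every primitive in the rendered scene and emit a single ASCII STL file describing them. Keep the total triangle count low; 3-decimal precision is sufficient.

solid 
facet normal 0.261 0.547 -0.795
outer loop
vertex -0.519 3.361 2.514
vertex -1.344 3.231 2.154
vertex -0.972 3.853 2.704
endloop
endfacet
facet normal 0.516 0.149 0.843
outer loop
vertex -0.519 3.361 2.514
vertex -0.972 3.853 2.704
vertex -1.776 2.329 3.466
endloop
endfacet
facet normal 0.261 0.547 -0.795
outer loop
vertex -0.972 3.853 2.704
vertex -1.344 3.231 2.154
vertex -1.644 3.982 2.572
endloop
endfacet
facet normal -0.080 0.479 0.874
outer loop
vertex -0.972 3.853 2.704
vertex -1.644 3.982 2.572
vertex -1.776 2.329 3.466
endloop
endfacet
facet normal 0.261 0.547 -0.795
outer loop
vertex -1.644 3.982 2.572
vertex -1.344 3.231 2.154
vertex -2.14 3.671 2.195
endloop
endfacet
facet normal -0.699 0.383 0.604
outer loop
vertex -1.644 3.982 2.572
vertex -2.14 3.671 2.195
vertex -1.776 2.329 3.466
endloop
endfacet
facet normal 0.261 0.547 -0.795
outer loop
vertex -2.14 3.671 2.195
vertex -1.344 3.231 2.154
vertex -2.17 3.102 1.794
endloop
endfacet
facet normal -0.978 -0.084 0.192
outer loop
vertex -2.14 3.671 2.195
vertex -2.17 3.102 1.794
vertex -1.776 2.329 3.466
endloop
endfacet
facet normal 0.261 0.547 -0.795
outer loop
vertex -2.17 3.102 1.794
vertex -1.344 3.231 2.154
vertex -1.716 2.609 1.604
endloop
endfacet
facet normal -0.753 -0.647 -0.122
outer loop
vertex -2.17 3.102 1.794
vertex -1.716 2.609 1.604
vertex -1.776 2.329 3.466
endloop
endfacet
facet normal 0.261 0.547 -0.795
outer loop
vertex -1.716 2.609 1.604
vertex -1.344 3.231 2.154
vertex -1.045 2.481 1.736
endloop
endfacet
facet normal -0.156 -0.976 -0.152
outer loop
vertex -1.716 2.609 1.604
vertex -1.045 2.481 1.736
vertex -1.776 2.329 3.466
endloop
endfacet
facet normal 0.261 0.547 -0.795
outer loop
vertex -1.045 2.481 1.736
vertex -1.344 3.231 2.154
vertex -0.549 2.792 2.113
endloop
endfacet
facet normal 0.462 -0.879 0.118
outer loop
vertex -1.045 2.481 1.736
vertex -0.549 2.792 2.113
vertex -1.776 2.329 3.466
endloop
endfacet
facet normal 0.261 0.547 -0.796
outer loop
vertex -0.549 2.792 2.113
vertex -1.344 3.231 2.154
vertex -0.519 3.361 2.514
endloop
endfacet
facet normal 0.741 -0.413 0.530
outer loop
vertex -0.549 2.792 2.113
vertex -0.519 3.361 2.514
vertex -1.776 2.329 3.466
endloop
endfacet
facet normal -0.406 0.072 -0.911
outer loop
vertex -2.89 -1.512 -1.238
vertex -3.454 -1.401 -0.978
vertex -2.971 -1.042 -1.165
endloop
endfacet
facet normal 0.983 0.153 0.106
outer loop
vertex -2.89 -1.512 -1.238
vertex -2.971 -1.042 -1.165
vertex -3.026 -1.479 -0.022
endloop
endfacet
facet normal -0.407 0.073 -0.911
outer loop
vertex -2.971 -1.042 -1.165
vertex -3.454 -1.401 -0.978
vertex -3.334 -0.783 -0.982
endloop
endfacet
facet normal 0.649 0.699 0.299
outer loop
vertex -2.971 -1.042 -1.165
vertex -3.334 -0.783 -0.982
vertex -3.026 -1.479 -0.022
endloop
endfacet
facet normal -0.408 0.073 -0.910
outer loop
vertex -3.334 -0.783 -0.982
vertex -3.454 -1.401 -0.978
vertex -3.767 -0.886 -0.796
endloop
endfacet
facet normal 0.053 0.816 0.575
outer loop
vertex -3.334 -0.783 -0.982
vertex -3.767 -0.886 -0.796
vertex -3.026 -1.479 -0.022
endloop
endfacet
facet normal -0.406 0.075 -0.911
outer loop
vertex -3.767 -0.886 -0.796
vertex -3.454 -1.401 -0.978
vertex -4.017 -1.291 -0.718
endloop
endfacet
facet normal -0.461 0.434 0.774
outer loop
vertex -3.767 -0.886 -0.796
vertex -4.017 -1.291 -0.718
vertex -3.026 -1.479 -0.022
endloop
endfacet
facet normal -0.406 0.073 -0.911
outer loop
vertex -4.017 -1.291 -0.718
vertex -3.454 -1.401 -0.978
vertex -3.936 -1.761 -0.792
endloop
endfacet
facet normal -0.588 -0.224 0.777
outer loop
vertex -4.017 -1.291 -0.718
vertex -3.936 -1.761 -0.792
vertex -3.026 -1.479 -0.022
endloop
endfacet
facet normal -0.406 0.074 -0.911
outer loop
vertex -3.936 -1.761 -0.792
vertex -3.454 -1.401 -0.978
vertex -3.573 -2.02 -0.975
endloop
endfacet
facet normal -0.255 -0.771 0.584
outer loop
vertex -3.936 -1.761 -0.792
vertex -3.573 -2.02 -0.975
vertex -3.026 -1.479 -0.022
endloop
endfacet
facet normal -0.407 0.074 -0.911
outer loop
vertex -3.573 -2.02 -0.975
vertex -3.454 -1.401 -0.978
vertex -3.14 -1.917 -1.16
endloop
endfacet
facet normal 0.343 -0.888 0.307
outer loop
vertex -3.573 -2.02 -0.975
vertex -3.14 -1.917 -1.16
vertex -3.026 -1.479 -0.022
endloop
endfacet
facet normal -0.405 0.075 -0.911
outer loop
vertex -3.14 -1.917 -1.16
vertex -3.454 -1.401 -0.978
vertex -2.89 -1.512 -1.238
endloop
endfacet
facet normal 0.855 -0.507 0.109
outer loop
vertex -3.14 -1.917 -1.16
vertex -2.89 -1.512 -1.238
vertex -3.026 -1.479 -0.022
endloop
endfacet

endsolid


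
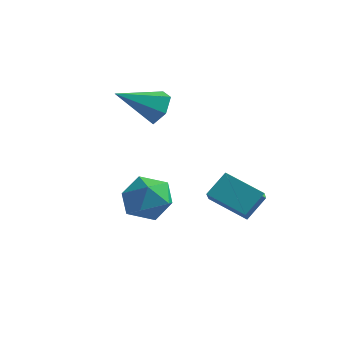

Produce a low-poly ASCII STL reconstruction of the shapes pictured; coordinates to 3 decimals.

solid 
facet normal -0.694 0.637 0.334
outer loop
vertex -1.65 -1.327 -1.022
vertex -1.218 -1.278 -0.217
vertex -1.004 -0.694 -0.887
endloop
endfacet
facet normal -0.609 0.701 -0.371
outer loop
vertex -1.65 -1.327 -1.022
vertex -1.004 -0.694 -0.887
vertex -1.041 -1.147 -1.681
endloop
endfacet
facet normal -0.742 0.064 -0.668
outer loop
vertex -1.65 -1.327 -1.022
vertex -1.041 -1.147 -1.681
vertex -1.278 -2.012 -1.501
endloop
endfacet
facet normal -0.908 -0.392 -0.145
outer loop
vertex -1.65 -1.327 -1.022
vertex -1.278 -2.012 -1.501
vertex -1.387 -2.093 -0.597
endloop
endfacet
facet normal -0.879 -0.039 0.474
outer loop
vertex -1.65 -1.327 -1.022
vertex -1.387 -2.093 -0.597
vertex -1.218 -1.278 -0.217
endloop
endfacet
facet normal 0.073 0.865 -0.497
outer loop
vertex -1.041 -1.147 -1.681
vertex -1.004 -0.694 -0.887
vertex -0.233 -0.987 -1.283
endloop
endfacet
facet normal -0.064 0.762 0.644
outer loop
vertex -1.004 -0.694 -0.887
vertex -1.218 -1.278 -0.217
vertex -0.342 -1.068 -0.379
endloop
endfacet
facet normal -0.364 -0.331 0.871
outer loop
vertex -1.218 -1.278 -0.217
vertex -1.387 -2.093 -0.597
vertex -0.579 -1.933 -0.199
endloop
endfacet
facet normal -0.410 -0.903 -0.130
outer loop
vertex -1.387 -2.093 -0.597
vertex -1.278 -2.012 -1.501
vertex -0.616 -2.386 -0.993
endloop
endfacet
facet normal -0.141 -0.164 -0.976
outer loop
vertex -1.278 -2.012 -1.501
vertex -1.041 -1.147 -1.681
vertex -0.402 -1.802 -1.663
endloop
endfacet
facet normal 0.908 0.392 0.145
outer loop
vertex 0.03 -1.753 -0.858
vertex -0.233 -0.987 -1.283
vertex -0.342 -1.068 -0.379
endloop
endfacet
facet normal 0.742 -0.064 0.668
outer loop
vertex 0.03 -1.753 -0.858
vertex -0.342 -1.068 -0.379
vertex -0.579 -1.933 -0.199
endloop
endfacet
facet normal 0.609 -0.701 0.371
outer loop
vertex 0.03 -1.753 -0.858
vertex -0.579 -1.933 -0.199
vertex -0.616 -2.386 -0.993
endloop
endfacet
facet normal 0.694 -0.637 -0.334
outer loop
vertex 0.03 -1.753 -0.858
vertex -0.616 -2.386 -0.993
vertex -0.402 -1.802 -1.663
endloop
endfacet
facet normal 0.879 0.039 -0.474
outer loop
vertex 0.03 -1.753 -0.858
vertex -0.402 -1.802 -1.663
vertex -0.233 -0.987 -1.283
endloop
endfacet
facet normal 0.410 0.903 0.130
outer loop
vertex -0.342 -1.068 -0.379
vertex -0.233 -0.987 -1.283
vertex -1.004 -0.694 -0.887
endloop
endfacet
facet normal 0.141 0.164 0.976
outer loop
vertex -0.579 -1.933 -0.199
vertex -0.342 -1.068 -0.379
vertex -1.218 -1.278 -0.217
endloop
endfacet
facet normal -0.073 -0.865 0.497
outer loop
vertex -0.616 -2.386 -0.993
vertex -0.579 -1.933 -0.199
vertex -1.387 -2.093 -0.597
endloop
endfacet
facet normal 0.064 -0.762 -0.644
outer loop
vertex -0.402 -1.802 -1.663
vertex -0.616 -2.386 -0.993
vertex -1.278 -2.012 -1.501
endloop
endfacet
facet normal 0.364 0.331 -0.871
outer loop
vertex -0.233 -0.987 -1.283
vertex -0.402 -1.802 -1.663
vertex -1.041 -1.147 -1.681
endloop
endfacet
facet normal 0.628 0.592 -0.506
outer loop
vertex -1.698 1.899 1.739
vertex -2.139 1.881 1.17
vertex -2.217 2.392 1.671
endloop
endfacet
facet normal 0.051 0.189 0.981
outer loop
vertex -1.698 1.899 1.739
vertex -2.217 2.392 1.671
vertex -3.181 0.899 2.01
endloop
endfacet
facet normal 0.627 0.592 -0.506
outer loop
vertex -2.217 2.392 1.671
vertex -2.139 1.881 1.17
vertex -2.659 2.375 1.103
endloop
endfacet
facet normal -0.669 0.546 0.504
outer loop
vertex -2.217 2.392 1.671
vertex -2.659 2.375 1.103
vertex -3.181 0.899 2.01
endloop
endfacet
facet normal 0.627 0.592 -0.506
outer loop
vertex -2.659 2.375 1.103
vertex -2.139 1.881 1.17
vertex -2.581 1.864 0.602
endloop
endfacet
facet normal -0.942 0.149 -0.299
outer loop
vertex -2.659 2.375 1.103
vertex -2.581 1.864 0.602
vertex -3.181 0.899 2.01
endloop
endfacet
facet normal 0.627 0.592 -0.506
outer loop
vertex -2.581 1.864 0.602
vertex -2.139 1.881 1.17
vertex -2.061 1.37 0.669
endloop
endfacet
facet normal -0.494 -0.605 -0.625
outer loop
vertex -2.581 1.864 0.602
vertex -2.061 1.37 0.669
vertex -3.181 0.899 2.01
endloop
endfacet
facet normal 0.627 0.592 -0.506
outer loop
vertex -2.061 1.37 0.669
vertex -2.139 1.881 1.17
vertex -1.619 1.388 1.238
endloop
endfacet
facet normal 0.229 -0.962 -0.147
outer loop
vertex -2.061 1.37 0.669
vertex -1.619 1.388 1.238
vertex -3.181 0.899 2.01
endloop
endfacet
facet normal 0.628 0.592 -0.505
outer loop
vertex -1.619 1.388 1.238
vertex -2.139 1.881 1.17
vertex -1.698 1.899 1.739
endloop
endfacet
facet normal 0.501 -0.565 0.655
outer loop
vertex -1.619 1.388 1.238
vertex -1.698 1.899 1.739
vertex -3.181 0.899 2.01
endloop
endfacet
facet normal -0.922 0.039 0.385
outer loop
vertex 0.651 0.974 -0.707
vertex 0.426 1.63 -1.312
vertex 0.339 0.246 -1.381
endloop
endfacet
facet normal 0.245 -0.713 0.657
outer loop
vertex 1.694 0.19 -1.948
vertex 0.651 0.974 -0.707
vertex 0.339 0.246 -1.381
endloop
endfacet
facet normal -0.922 0.039 0.385
outer loop
vertex 0.339 0.246 -1.381
vertex 0.426 1.63 -1.312
vertex 0.114 0.903 -1.986
endloop
endfacet
facet normal -0.300 -0.700 -0.648
outer loop
vertex 0.114 0.903 -1.986
vertex 1.694 0.19 -1.948
vertex 0.339 0.246 -1.381
endloop
endfacet
facet normal 0.300 0.700 0.648
outer loop
vertex 0.651 0.974 -0.707
vertex 1.781 1.574 -1.879
vertex 0.426 1.63 -1.312
endloop
endfacet
facet normal 0.245 -0.714 0.656
outer loop
vertex 2.006 0.917 -1.274
vertex 0.651 0.974 -0.707
vertex 1.694 0.19 -1.948
endloop
endfacet
facet normal 0.301 0.700 0.648
outer loop
vertex 2.006 0.917 -1.274
vertex 1.781 1.574 -1.879
vertex 0.651 0.974 -0.707
endloop
endfacet
facet normal -0.245 0.714 -0.656
outer loop
vertex 0.426 1.63 -1.312
vertex 1.781 1.574 -1.879
vertex 0.114 0.903 -1.986
endloop
endfacet
facet normal -0.300 -0.700 -0.648
outer loop
vertex 1.469 0.846 -2.553
vertex 1.694 0.19 -1.948
vertex 0.114 0.903 -1.986
endloop
endfacet
facet normal -0.245 0.713 -0.657
outer loop
vertex 0.114 0.903 -1.986
vertex 1.781 1.574 -1.879
vertex 1.469 0.846 -2.553
endloop
endfacet
facet normal 0.922 -0.039 -0.385
outer loop
vertex 1.469 0.846 -2.553
vertex 2.006 0.917 -1.274
vertex 1.694 0.19 -1.948
endloop
endfacet
facet normal 0.922 -0.039 -0.385
outer loop
vertex 1.781 1.574 -1.879
vertex 2.006 0.917 -1.274
vertex 1.469 0.846 -2.553
endloop
endfacet

endsolid


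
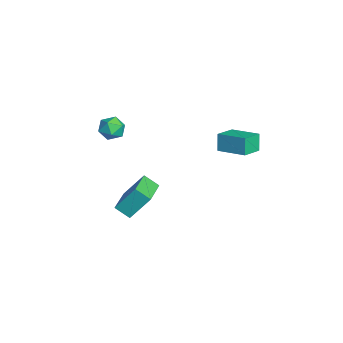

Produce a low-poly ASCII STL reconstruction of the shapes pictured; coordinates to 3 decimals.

solid 
facet normal -0.917 0.349 -0.195
outer loop
vertex -4.144 -1.702 -2.41
vertex -3.721 -0.935 -3.025
vertex -4.258 -2.831 -3.896
endloop
endfacet
facet normal -0.395 -0.717 0.575
outer loop
vertex -2.279 -3.585 -3.475
vertex -4.144 -1.702 -2.41
vertex -4.258 -2.831 -3.896
endloop
endfacet
facet normal -0.917 0.349 -0.194
outer loop
vertex -4.258 -2.831 -3.896
vertex -3.721 -0.935 -3.025
vertex -3.836 -2.064 -4.511
endloop
endfacet
facet normal -0.061 -0.604 -0.795
outer loop
vertex -3.836 -2.064 -4.511
vertex -2.279 -3.585 -3.475
vertex -4.258 -2.831 -3.896
endloop
endfacet
facet normal 0.061 0.604 0.795
outer loop
vertex -4.144 -1.702 -2.41
vertex -1.742 -1.689 -2.604
vertex -3.721 -0.935 -3.025
endloop
endfacet
facet normal -0.395 -0.716 0.575
outer loop
vertex -2.164 -2.456 -1.989
vertex -4.144 -1.702 -2.41
vertex -2.279 -3.585 -3.475
endloop
endfacet
facet normal 0.061 0.604 0.795
outer loop
vertex -2.164 -2.456 -1.989
vertex -1.742 -1.689 -2.604
vertex -4.144 -1.702 -2.41
endloop
endfacet
facet normal 0.395 0.716 -0.575
outer loop
vertex -3.721 -0.935 -3.025
vertex -1.742 -1.689 -2.604
vertex -3.836 -2.064 -4.511
endloop
endfacet
facet normal -0.061 -0.604 -0.795
outer loop
vertex -1.856 -2.818 -4.09
vertex -2.279 -3.585 -3.475
vertex -3.836 -2.064 -4.511
endloop
endfacet
facet normal 0.395 0.717 -0.575
outer loop
vertex -3.836 -2.064 -4.511
vertex -1.742 -1.689 -2.604
vertex -1.856 -2.818 -4.09
endloop
endfacet
facet normal 0.917 -0.349 0.195
outer loop
vertex -1.856 -2.818 -4.09
vertex -2.164 -2.456 -1.989
vertex -2.279 -3.585 -3.475
endloop
endfacet
facet normal 0.917 -0.349 0.194
outer loop
vertex -1.742 -1.689 -2.604
vertex -2.164 -2.456 -1.989
vertex -1.856 -2.818 -4.09
endloop
endfacet
facet normal -0.866 -0.500 -0.010
outer loop
vertex -1.973 -3.681 3.736
vertex -1.616 -4.292 3.343
vertex -1.63 -4.284 4.153
endloop
endfacet
facet normal -0.822 -0.078 0.564
outer loop
vertex -1.973 -3.681 3.736
vertex -1.63 -4.284 4.153
vertex -1.535 -3.518 4.397
endloop
endfacet
facet normal -0.731 0.592 0.338
outer loop
vertex -1.973 -3.681 3.736
vertex -1.535 -3.518 4.397
vertex -1.463 -3.053 3.739
endloop
endfacet
facet normal -0.719 0.586 -0.374
outer loop
vertex -1.973 -3.681 3.736
vertex -1.463 -3.053 3.739
vertex -1.513 -3.531 3.087
endloop
endfacet
facet normal -0.803 -0.090 -0.590
outer loop
vertex -1.973 -3.681 3.736
vertex -1.513 -3.531 3.087
vertex -1.616 -4.292 3.343
endloop
endfacet
facet normal -0.241 -0.267 0.933
outer loop
vertex -1.535 -3.518 4.397
vertex -1.63 -4.284 4.153
vertex -0.907 -4.029 4.413
endloop
endfacet
facet normal -0.312 -0.950 0.004
outer loop
vertex -1.63 -4.284 4.153
vertex -1.616 -4.292 3.343
vertex -0.957 -4.507 3.761
endloop
endfacet
facet normal -0.209 -0.286 -0.935
outer loop
vertex -1.616 -4.292 3.343
vertex -1.513 -3.531 3.087
vertex -0.885 -4.042 3.103
endloop
endfacet
facet normal -0.074 0.807 -0.586
outer loop
vertex -1.513 -3.531 3.087
vertex -1.463 -3.053 3.739
vertex -0.79 -3.276 3.347
endloop
endfacet
facet normal -0.093 0.818 0.568
outer loop
vertex -1.463 -3.053 3.739
vertex -1.535 -3.518 4.397
vertex -0.804 -3.268 4.157
endloop
endfacet
facet normal 0.719 -0.586 0.374
outer loop
vertex -0.447 -3.879 3.764
vertex -0.907 -4.029 4.413
vertex -0.957 -4.507 3.761
endloop
endfacet
facet normal 0.731 -0.592 -0.338
outer loop
vertex -0.447 -3.879 3.764
vertex -0.957 -4.507 3.761
vertex -0.885 -4.042 3.103
endloop
endfacet
facet normal 0.822 0.078 -0.564
outer loop
vertex -0.447 -3.879 3.764
vertex -0.885 -4.042 3.103
vertex -0.79 -3.276 3.347
endloop
endfacet
facet normal 0.866 0.500 0.010
outer loop
vertex -0.447 -3.879 3.764
vertex -0.79 -3.276 3.347
vertex -0.804 -3.268 4.157
endloop
endfacet
facet normal 0.803 0.090 0.590
outer loop
vertex -0.447 -3.879 3.764
vertex -0.804 -3.268 4.157
vertex -0.907 -4.029 4.413
endloop
endfacet
facet normal 0.074 -0.807 0.586
outer loop
vertex -0.957 -4.507 3.761
vertex -0.907 -4.029 4.413
vertex -1.63 -4.284 4.153
endloop
endfacet
facet normal 0.093 -0.818 -0.568
outer loop
vertex -0.885 -4.042 3.103
vertex -0.957 -4.507 3.761
vertex -1.616 -4.292 3.343
endloop
endfacet
facet normal 0.241 0.267 -0.933
outer loop
vertex -0.79 -3.276 3.347
vertex -0.885 -4.042 3.103
vertex -1.513 -3.531 3.087
endloop
endfacet
facet normal 0.312 0.950 -0.004
outer loop
vertex -0.804 -3.268 4.157
vertex -0.79 -3.276 3.347
vertex -1.463 -3.053 3.739
endloop
endfacet
facet normal 0.209 0.286 0.935
outer loop
vertex -0.907 -4.029 4.413
vertex -0.804 -3.268 4.157
vertex -1.535 -3.518 4.397
endloop
endfacet
facet normal -0.661 0.700 -0.270
outer loop
vertex -1.482 2.634 2.75
vertex -0.319 3.859 3.079
vertex -1.12 2.572 1.702
endloop
endfacet
facet normal -0.676 -0.712 -0.191
outer loop
vertex -0.241 1.641 2.061
vertex -1.482 2.634 2.75
vertex -1.12 2.572 1.702
endloop
endfacet
facet normal -0.662 0.700 -0.269
outer loop
vertex -1.12 2.572 1.702
vertex -0.319 3.859 3.079
vertex 0.042 3.797 2.031
endloop
endfacet
facet normal 0.326 -0.056 -0.944
outer loop
vertex 0.042 3.797 2.031
vertex -0.241 1.641 2.061
vertex -1.12 2.572 1.702
endloop
endfacet
facet normal -0.326 0.056 0.944
outer loop
vertex -1.482 2.634 2.75
vertex 0.56 2.928 3.438
vertex -0.319 3.859 3.079
endloop
endfacet
facet normal -0.676 -0.712 -0.191
outer loop
vertex -0.602 1.703 3.109
vertex -1.482 2.634 2.75
vertex -0.241 1.641 2.061
endloop
endfacet
facet normal -0.326 0.056 0.944
outer loop
vertex -0.602 1.703 3.109
vertex 0.56 2.928 3.438
vertex -1.482 2.634 2.75
endloop
endfacet
facet normal 0.676 0.712 0.191
outer loop
vertex -0.319 3.859 3.079
vertex 0.56 2.928 3.438
vertex 0.042 3.797 2.031
endloop
endfacet
facet normal 0.326 -0.056 -0.944
outer loop
vertex 0.922 2.866 2.39
vertex -0.241 1.641 2.061
vertex 0.042 3.797 2.031
endloop
endfacet
facet normal 0.675 0.712 0.191
outer loop
vertex 0.042 3.797 2.031
vertex 0.56 2.928 3.438
vertex 0.922 2.866 2.39
endloop
endfacet
facet normal 0.661 -0.700 0.269
outer loop
vertex 0.922 2.866 2.39
vertex -0.602 1.703 3.109
vertex -0.241 1.641 2.061
endloop
endfacet
facet normal 0.661 -0.700 0.270
outer loop
vertex 0.56 2.928 3.438
vertex -0.602 1.703 3.109
vertex 0.922 2.866 2.39
endloop
endfacet

endsolid


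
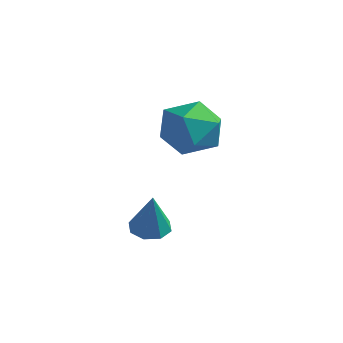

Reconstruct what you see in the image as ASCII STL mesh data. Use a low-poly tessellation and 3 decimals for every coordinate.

solid 
facet normal -0.358 0.222 -0.907
outer loop
vertex -3.226 1.184 -2.421
vertex -3.53 1.658 -2.185
vertex -2.974 1.577 -2.424
endloop
endfacet
facet normal 0.839 -0.539 -0.077
outer loop
vertex -3.226 1.184 -2.421
vertex -2.974 1.577 -2.424
vertex -2.99 1.322 -0.815
endloop
endfacet
facet normal -0.358 0.222 -0.907
outer loop
vertex -2.974 1.577 -2.424
vertex -3.53 1.658 -2.185
vertex -3.048 2.018 -2.287
endloop
endfacet
facet normal 0.987 0.155 0.034
outer loop
vertex -2.974 1.577 -2.424
vertex -3.048 2.018 -2.287
vertex -2.99 1.322 -0.815
endloop
endfacet
facet normal -0.358 0.223 -0.907
outer loop
vertex -3.048 2.018 -2.287
vertex -3.53 1.658 -2.185
vertex -3.404 2.247 -2.09
endloop
endfacet
facet normal 0.630 0.711 0.312
outer loop
vertex -3.048 2.018 -2.287
vertex -3.404 2.247 -2.09
vertex -2.99 1.322 -0.815
endloop
endfacet
facet normal -0.358 0.223 -0.907
outer loop
vertex -3.404 2.247 -2.09
vertex -3.53 1.658 -2.185
vertex -3.833 2.132 -1.949
endloop
endfacet
facet normal -0.022 0.806 0.592
outer loop
vertex -3.404 2.247 -2.09
vertex -3.833 2.132 -1.949
vertex -2.99 1.322 -0.815
endloop
endfacet
facet normal -0.358 0.223 -0.907
outer loop
vertex -3.833 2.132 -1.949
vertex -3.53 1.658 -2.185
vertex -4.085 1.739 -1.946
endloop
endfacet
facet normal -0.589 0.383 0.712
outer loop
vertex -3.833 2.132 -1.949
vertex -4.085 1.739 -1.946
vertex -2.99 1.322 -0.815
endloop
endfacet
facet normal -0.358 0.222 -0.907
outer loop
vertex -4.085 1.739 -1.946
vertex -3.53 1.658 -2.185
vertex -4.012 1.298 -2.083
endloop
endfacet
facet normal -0.738 -0.309 0.600
outer loop
vertex -4.085 1.739 -1.946
vertex -4.012 1.298 -2.083
vertex -2.99 1.322 -0.815
endloop
endfacet
facet normal -0.358 0.223 -0.907
outer loop
vertex -4.012 1.298 -2.083
vertex -3.53 1.658 -2.185
vertex -3.656 1.069 -2.28
endloop
endfacet
facet normal -0.380 -0.867 0.322
outer loop
vertex -4.012 1.298 -2.083
vertex -3.656 1.069 -2.28
vertex -2.99 1.322 -0.815
endloop
endfacet
facet normal -0.357 0.223 -0.907
outer loop
vertex -3.656 1.069 -2.28
vertex -3.53 1.658 -2.185
vertex -3.226 1.184 -2.421
endloop
endfacet
facet normal 0.271 -0.962 0.043
outer loop
vertex -3.656 1.069 -2.28
vertex -3.226 1.184 -2.421
vertex -2.99 1.322 -0.815
endloop
endfacet
facet normal 0.456 0.638 0.621
outer loop
vertex -3.342 4.054 1.391
vertex -3.471 3.382 2.176
vertex -2.612 3.339 1.59
endloop
endfacet
facet normal 0.705 0.708 -0.043
outer loop
vertex -3.342 4.054 1.391
vertex -2.612 3.339 1.59
vertex -2.882 3.548 0.606
endloop
endfacet
facet normal 0.156 0.869 -0.469
outer loop
vertex -3.342 4.054 1.391
vertex -2.882 3.548 0.606
vertex -3.909 3.72 0.584
endloop
endfacet
facet normal -0.434 0.899 -0.067
outer loop
vertex -3.342 4.054 1.391
vertex -3.909 3.72 0.584
vertex -4.273 3.617 1.554
endloop
endfacet
facet normal -0.249 0.756 0.606
outer loop
vertex -3.342 4.054 1.391
vertex -4.273 3.617 1.554
vertex -3.471 3.382 2.176
endloop
endfacet
facet normal 0.966 0.076 -0.249
outer loop
vertex -2.882 3.548 0.606
vertex -2.612 3.339 1.59
vertex -2.727 2.563 0.906
endloop
endfacet
facet normal 0.562 -0.037 0.826
outer loop
vertex -2.612 3.339 1.59
vertex -3.471 3.382 2.176
vertex -3.091 2.46 1.876
endloop
endfacet
facet normal -0.577 0.153 0.802
outer loop
vertex -3.471 3.382 2.176
vertex -4.273 3.617 1.554
vertex -4.118 2.632 1.854
endloop
endfacet
facet normal -0.877 0.384 -0.288
outer loop
vertex -4.273 3.617 1.554
vertex -3.909 3.72 0.584
vertex -4.388 2.841 0.87
endloop
endfacet
facet normal 0.077 0.337 -0.938
outer loop
vertex -3.909 3.72 0.584
vertex -2.882 3.548 0.606
vertex -3.529 2.798 0.284
endloop
endfacet
facet normal 0.434 -0.899 0.067
outer loop
vertex -3.658 2.126 1.069
vertex -2.727 2.563 0.906
vertex -3.091 2.46 1.876
endloop
endfacet
facet normal -0.156 -0.869 0.469
outer loop
vertex -3.658 2.126 1.069
vertex -3.091 2.46 1.876
vertex -4.118 2.632 1.854
endloop
endfacet
facet normal -0.705 -0.708 0.043
outer loop
vertex -3.658 2.126 1.069
vertex -4.118 2.632 1.854
vertex -4.388 2.841 0.87
endloop
endfacet
facet normal -0.456 -0.638 -0.621
outer loop
vertex -3.658 2.126 1.069
vertex -4.388 2.841 0.87
vertex -3.529 2.798 0.284
endloop
endfacet
facet normal 0.249 -0.756 -0.606
outer loop
vertex -3.658 2.126 1.069
vertex -3.529 2.798 0.284
vertex -2.727 2.563 0.906
endloop
endfacet
facet normal 0.877 -0.384 0.288
outer loop
vertex -3.091 2.46 1.876
vertex -2.727 2.563 0.906
vertex -2.612 3.339 1.59
endloop
endfacet
facet normal -0.077 -0.337 0.938
outer loop
vertex -4.118 2.632 1.854
vertex -3.091 2.46 1.876
vertex -3.471 3.382 2.176
endloop
endfacet
facet normal -0.966 -0.076 0.249
outer loop
vertex -4.388 2.841 0.87
vertex -4.118 2.632 1.854
vertex -4.273 3.617 1.554
endloop
endfacet
facet normal -0.562 0.037 -0.826
outer loop
vertex -3.529 2.798 0.284
vertex -4.388 2.841 0.87
vertex -3.909 3.72 0.584
endloop
endfacet
facet normal 0.577 -0.153 -0.802
outer loop
vertex -2.727 2.563 0.906
vertex -3.529 2.798 0.284
vertex -2.882 3.548 0.606
endloop
endfacet

endsolid


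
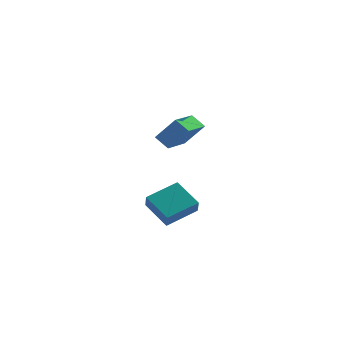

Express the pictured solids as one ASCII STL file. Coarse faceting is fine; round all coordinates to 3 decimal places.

solid 
facet normal -0.627 0.054 -0.778
outer loop
vertex 0.836 1.927 2.057
vertex 1.525 3.743 1.628
vertex 1.499 1.542 1.496
endloop
endfacet
facet normal -0.347 -0.913 0.217
outer loop
vertex 2.495 1.457 2.732
vertex 0.836 1.927 2.057
vertex 1.499 1.542 1.496
endloop
endfacet
facet normal -0.627 0.054 -0.777
outer loop
vertex 1.499 1.542 1.496
vertex 1.525 3.743 1.628
vertex 2.188 3.359 1.067
endloop
endfacet
facet normal 0.698 -0.404 -0.591
outer loop
vertex 2.188 3.359 1.067
vertex 2.495 1.457 2.732
vertex 1.499 1.542 1.496
endloop
endfacet
facet normal -0.698 0.404 0.591
outer loop
vertex 0.836 1.927 2.057
vertex 2.521 3.658 2.864
vertex 1.525 3.743 1.628
endloop
endfacet
facet normal -0.346 -0.913 0.216
outer loop
vertex 1.832 1.841 3.293
vertex 0.836 1.927 2.057
vertex 2.495 1.457 2.732
endloop
endfacet
facet normal -0.698 0.404 0.591
outer loop
vertex 1.832 1.841 3.293
vertex 2.521 3.658 2.864
vertex 0.836 1.927 2.057
endloop
endfacet
facet normal 0.346 0.913 -0.216
outer loop
vertex 1.525 3.743 1.628
vertex 2.521 3.658 2.864
vertex 2.188 3.359 1.067
endloop
endfacet
facet normal 0.698 -0.404 -0.591
outer loop
vertex 3.184 3.273 2.303
vertex 2.495 1.457 2.732
vertex 2.188 3.359 1.067
endloop
endfacet
facet normal 0.347 0.913 -0.216
outer loop
vertex 2.188 3.359 1.067
vertex 2.521 3.658 2.864
vertex 3.184 3.273 2.303
endloop
endfacet
facet normal 0.627 -0.054 0.777
outer loop
vertex 3.184 3.273 2.303
vertex 1.832 1.841 3.293
vertex 2.495 1.457 2.732
endloop
endfacet
facet normal 0.627 -0.054 0.778
outer loop
vertex 2.521 3.658 2.864
vertex 1.832 1.841 3.293
vertex 3.184 3.273 2.303
endloop
endfacet
facet normal -0.774 -0.551 -0.312
outer loop
vertex 1.884 -4.219 -0.409
vertex 0.835 -3.208 0.408
vertex 1.807 -3.673 -1.183
endloop
endfacet
facet normal 0.628 -0.605 -0.489
outer loop
vertex 3.185 -2.692 -0.628
vertex 1.884 -4.219 -0.409
vertex 1.807 -3.673 -1.183
endloop
endfacet
facet normal -0.774 -0.552 -0.311
outer loop
vertex 1.807 -3.673 -1.183
vertex 0.835 -3.208 0.408
vertex 0.758 -2.663 -0.366
endloop
endfacet
facet normal -0.081 0.575 -0.814
outer loop
vertex 0.758 -2.663 -0.366
vertex 3.185 -2.692 -0.628
vertex 1.807 -3.673 -1.183
endloop
endfacet
facet normal 0.081 -0.574 0.815
outer loop
vertex 1.884 -4.219 -0.409
vertex 2.213 -2.227 0.963
vertex 0.835 -3.208 0.408
endloop
endfacet
facet normal 0.628 -0.605 -0.489
outer loop
vertex 3.262 -3.237 0.146
vertex 1.884 -4.219 -0.409
vertex 3.185 -2.692 -0.628
endloop
endfacet
facet normal 0.081 -0.574 0.815
outer loop
vertex 3.262 -3.237 0.146
vertex 2.213 -2.227 0.963
vertex 1.884 -4.219 -0.409
endloop
endfacet
facet normal -0.628 0.606 0.489
outer loop
vertex 0.835 -3.208 0.408
vertex 2.213 -2.227 0.963
vertex 0.758 -2.663 -0.366
endloop
endfacet
facet normal -0.081 0.574 -0.815
outer loop
vertex 2.136 -1.681 0.189
vertex 3.185 -2.692 -0.628
vertex 0.758 -2.663 -0.366
endloop
endfacet
facet normal -0.628 0.605 0.489
outer loop
vertex 0.758 -2.663 -0.366
vertex 2.213 -2.227 0.963
vertex 2.136 -1.681 0.189
endloop
endfacet
facet normal 0.774 0.551 0.311
outer loop
vertex 2.136 -1.681 0.189
vertex 3.262 -3.237 0.146
vertex 3.185 -2.692 -0.628
endloop
endfacet
facet normal 0.774 0.551 0.312
outer loop
vertex 2.213 -2.227 0.963
vertex 3.262 -3.237 0.146
vertex 2.136 -1.681 0.189
endloop
endfacet

endsolid


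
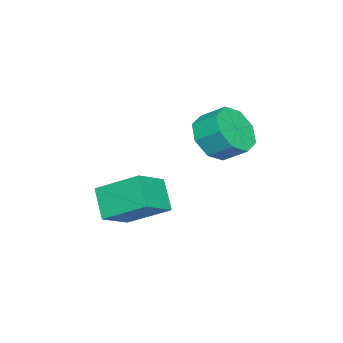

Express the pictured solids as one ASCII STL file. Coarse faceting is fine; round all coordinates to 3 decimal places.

solid 
facet normal -0.030 -0.828 -0.559
outer loop
vertex 0.698 3.753 -1.035
vertex -0.165 3.528 -0.655
vertex 0.134 4.037 -1.425
endloop
endfacet
facet normal 0.649 0.409 -0.641
outer loop
vertex 0.698 3.753 -1.035
vertex 0.134 4.037 -1.425
vertex 0.729 4.598 -0.464
endloop
endfacet
facet normal 0.649 0.409 -0.641
outer loop
vertex 0.729 4.598 -0.464
vertex 0.134 4.037 -1.425
vertex 0.165 4.882 -0.854
endloop
endfacet
facet normal 0.029 0.828 0.560
outer loop
vertex 0.729 4.598 -0.464
vertex 0.165 4.882 -0.854
vertex -0.135 4.372 -0.085
endloop
endfacet
facet normal -0.030 -0.828 -0.559
outer loop
vertex 0.134 4.037 -1.425
vertex -0.165 3.528 -0.655
vertex -0.606 4.023 -1.364
endloop
endfacet
facet normal -0.079 0.560 -0.825
outer loop
vertex 0.134 4.037 -1.425
vertex -0.606 4.023 -1.364
vertex 0.165 4.882 -0.854
endloop
endfacet
facet normal -0.079 0.561 -0.824
outer loop
vertex 0.165 4.882 -0.854
vertex -0.606 4.023 -1.364
vertex -0.575 4.867 -0.793
endloop
endfacet
facet normal 0.029 0.828 0.560
outer loop
vertex 0.165 4.882 -0.854
vertex -0.575 4.867 -0.793
vertex -0.135 4.372 -0.085
endloop
endfacet
facet normal -0.029 -0.828 -0.560
outer loop
vertex -0.606 4.023 -1.364
vertex -0.165 3.528 -0.655
vertex -1.087 3.718 -0.888
endloop
endfacet
facet normal -0.761 0.382 -0.524
outer loop
vertex -0.606 4.023 -1.364
vertex -1.087 3.718 -0.888
vertex -0.575 4.867 -0.793
endloop
endfacet
facet normal -0.760 0.382 -0.526
outer loop
vertex -0.575 4.867 -0.793
vertex -1.087 3.718 -0.888
vertex -1.057 4.563 -0.317
endloop
endfacet
facet normal 0.031 0.828 0.560
outer loop
vertex -0.575 4.867 -0.793
vertex -1.057 4.563 -0.317
vertex -0.135 4.372 -0.085
endloop
endfacet
facet normal -0.029 -0.828 -0.560
outer loop
vertex -1.087 3.718 -0.888
vertex -0.165 3.528 -0.655
vertex -1.029 3.302 -0.276
endloop
endfacet
facet normal -0.997 -0.019 0.081
outer loop
vertex -1.087 3.718 -0.888
vertex -1.029 3.302 -0.276
vertex -1.057 4.563 -0.317
endloop
endfacet
facet normal -0.996 -0.019 0.083
outer loop
vertex -1.057 4.563 -0.317
vertex -1.029 3.302 -0.276
vertex -0.998 4.147 0.295
endloop
endfacet
facet normal 0.031 0.828 0.560
outer loop
vertex -1.057 4.563 -0.317
vertex -0.998 4.147 0.295
vertex -0.135 4.372 -0.085
endloop
endfacet
facet normal -0.029 -0.828 -0.560
outer loop
vertex -1.029 3.302 -0.276
vertex -0.165 3.528 -0.655
vertex -0.465 3.018 0.114
endloop
endfacet
facet normal -0.649 -0.409 0.641
outer loop
vertex -1.029 3.302 -0.276
vertex -0.465 3.018 0.114
vertex -0.998 4.147 0.295
endloop
endfacet
facet normal -0.649 -0.409 0.641
outer loop
vertex -0.998 4.147 0.295
vertex -0.465 3.018 0.114
vertex -0.434 3.863 0.685
endloop
endfacet
facet normal 0.030 0.828 0.559
outer loop
vertex -0.998 4.147 0.295
vertex -0.434 3.863 0.685
vertex -0.135 4.372 -0.085
endloop
endfacet
facet normal -0.029 -0.828 -0.560
outer loop
vertex -0.465 3.018 0.114
vertex -0.165 3.528 -0.655
vertex 0.275 3.033 0.053
endloop
endfacet
facet normal 0.079 -0.560 0.825
outer loop
vertex -0.465 3.018 0.114
vertex 0.275 3.033 0.053
vertex -0.434 3.863 0.685
endloop
endfacet
facet normal 0.079 -0.561 0.824
outer loop
vertex -0.434 3.863 0.685
vertex 0.275 3.033 0.053
vertex 0.306 3.877 0.624
endloop
endfacet
facet normal 0.030 0.828 0.559
outer loop
vertex -0.434 3.863 0.685
vertex 0.306 3.877 0.624
vertex -0.135 4.372 -0.085
endloop
endfacet
facet normal -0.031 -0.828 -0.560
outer loop
vertex 0.275 3.033 0.053
vertex -0.165 3.528 -0.655
vertex 0.757 3.337 -0.423
endloop
endfacet
facet normal 0.760 -0.383 0.525
outer loop
vertex 0.275 3.033 0.053
vertex 0.757 3.337 -0.423
vertex 0.306 3.877 0.624
endloop
endfacet
facet normal 0.761 -0.382 0.525
outer loop
vertex 0.306 3.877 0.624
vertex 0.757 3.337 -0.423
vertex 0.787 4.182 0.148
endloop
endfacet
facet normal 0.029 0.828 0.560
outer loop
vertex 0.306 3.877 0.624
vertex 0.787 4.182 0.148
vertex -0.135 4.372 -0.085
endloop
endfacet
facet normal -0.031 -0.828 -0.560
outer loop
vertex 0.757 3.337 -0.423
vertex -0.165 3.528 -0.655
vertex 0.698 3.753 -1.035
endloop
endfacet
facet normal 0.996 0.020 -0.082
outer loop
vertex 0.757 3.337 -0.423
vertex 0.698 3.753 -1.035
vertex 0.787 4.182 0.148
endloop
endfacet
facet normal 0.996 0.019 -0.082
outer loop
vertex 0.787 4.182 0.148
vertex 0.698 3.753 -1.035
vertex 0.729 4.598 -0.464
endloop
endfacet
facet normal 0.029 0.828 0.560
outer loop
vertex 0.787 4.182 0.148
vertex 0.729 4.598 -0.464
vertex -0.135 4.372 -0.085
endloop
endfacet
facet normal -0.857 0.211 -0.470
outer loop
vertex 2.307 1.48 -2.38
vertex 2.218 2.935 -1.565
vertex 2.948 2.034 -3.299
endloop
endfacet
facet normal 0.053 -0.871 -0.488
outer loop
vertex 4.122 1.745 -2.655
vertex 2.307 1.48 -2.38
vertex 2.948 2.034 -3.299
endloop
endfacet
facet normal -0.857 0.212 -0.471
outer loop
vertex 2.948 2.034 -3.299
vertex 2.218 2.935 -1.565
vertex 2.86 3.489 -2.484
endloop
endfacet
facet normal 0.513 0.443 -0.736
outer loop
vertex 2.86 3.489 -2.484
vertex 4.122 1.745 -2.655
vertex 2.948 2.034 -3.299
endloop
endfacet
facet normal -0.513 -0.443 0.735
outer loop
vertex 2.307 1.48 -2.38
vertex 3.392 2.646 -0.921
vertex 2.218 2.935 -1.565
endloop
endfacet
facet normal 0.053 -0.871 -0.488
outer loop
vertex 3.48 1.191 -1.736
vertex 2.307 1.48 -2.38
vertex 4.122 1.745 -2.655
endloop
endfacet
facet normal -0.513 -0.443 0.735
outer loop
vertex 3.48 1.191 -1.736
vertex 3.392 2.646 -0.921
vertex 2.307 1.48 -2.38
endloop
endfacet
facet normal -0.053 0.871 0.488
outer loop
vertex 2.218 2.935 -1.565
vertex 3.392 2.646 -0.921
vertex 2.86 3.489 -2.484
endloop
endfacet
facet normal 0.513 0.443 -0.735
outer loop
vertex 4.033 3.2 -1.84
vertex 4.122 1.745 -2.655
vertex 2.86 3.489 -2.484
endloop
endfacet
facet normal -0.053 0.871 0.488
outer loop
vertex 2.86 3.489 -2.484
vertex 3.392 2.646 -0.921
vertex 4.033 3.2 -1.84
endloop
endfacet
facet normal 0.856 -0.211 0.471
outer loop
vertex 4.033 3.2 -1.84
vertex 3.48 1.191 -1.736
vertex 4.122 1.745 -2.655
endloop
endfacet
facet normal 0.857 -0.212 0.470
outer loop
vertex 3.392 2.646 -0.921
vertex 3.48 1.191 -1.736
vertex 4.033 3.2 -1.84
endloop
endfacet

endsolid


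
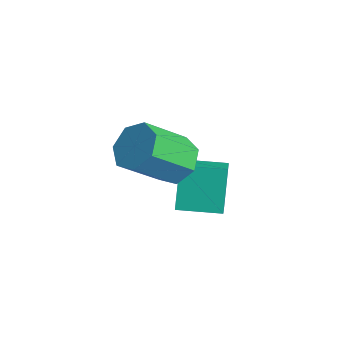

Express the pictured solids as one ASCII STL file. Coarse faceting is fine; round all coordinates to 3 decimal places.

solid 
facet normal -0.681 0.496 -0.540
outer loop
vertex -0.279 3.63 -1.987
vertex 0.568 4.718 -2.056
vertex 0.333 3.071 -3.272
endloop
endfacet
facet normal -0.614 -0.788 0.051
outer loop
vertex 1.252 2.402 -2.544
vertex -0.279 3.63 -1.987
vertex 0.333 3.071 -3.272
endloop
endfacet
facet normal -0.681 0.495 -0.539
outer loop
vertex 0.333 3.071 -3.272
vertex 0.568 4.718 -2.056
vertex 1.18 4.159 -3.342
endloop
endfacet
facet normal 0.400 -0.365 -0.841
outer loop
vertex 1.18 4.159 -3.342
vertex 1.252 2.402 -2.544
vertex 0.333 3.071 -3.272
endloop
endfacet
facet normal -0.400 0.365 0.841
outer loop
vertex -0.279 3.63 -1.987
vertex 1.487 4.049 -1.328
vertex 0.568 4.718 -2.056
endloop
endfacet
facet normal -0.614 -0.788 0.050
outer loop
vertex 0.64 2.961 -1.258
vertex -0.279 3.63 -1.987
vertex 1.252 2.402 -2.544
endloop
endfacet
facet normal -0.400 0.366 0.840
outer loop
vertex 0.64 2.961 -1.258
vertex 1.487 4.049 -1.328
vertex -0.279 3.63 -1.987
endloop
endfacet
facet normal 0.614 0.788 -0.050
outer loop
vertex 0.568 4.718 -2.056
vertex 1.487 4.049 -1.328
vertex 1.18 4.159 -3.342
endloop
endfacet
facet normal 0.401 -0.365 -0.840
outer loop
vertex 2.099 3.49 -2.613
vertex 1.252 2.402 -2.544
vertex 1.18 4.159 -3.342
endloop
endfacet
facet normal 0.614 0.788 -0.051
outer loop
vertex 1.18 4.159 -3.342
vertex 1.487 4.049 -1.328
vertex 2.099 3.49 -2.613
endloop
endfacet
facet normal 0.681 -0.496 0.539
outer loop
vertex 2.099 3.49 -2.613
vertex 0.64 2.961 -1.258
vertex 1.252 2.402 -2.544
endloop
endfacet
facet normal 0.681 -0.495 0.540
outer loop
vertex 1.487 4.049 -1.328
vertex 0.64 2.961 -1.258
vertex 2.099 3.49 -2.613
endloop
endfacet
facet normal 0.075 0.740 -0.669
outer loop
vertex 1.653 2.927 0.231
vertex 1.255 2.461 -0.329
vertex 0.936 2.992 0.223
endloop
endfacet
facet normal 0.052 0.667 0.743
outer loop
vertex 1.653 2.927 0.231
vertex 0.936 2.992 0.223
vertex 1.522 1.626 1.408
endloop
endfacet
facet normal 0.053 0.667 0.743
outer loop
vertex 1.522 1.626 1.408
vertex 0.936 2.992 0.223
vertex 0.805 1.691 1.401
endloop
endfacet
facet normal -0.074 -0.739 0.670
outer loop
vertex 1.522 1.626 1.408
vertex 0.805 1.691 1.401
vertex 1.125 1.159 0.849
endloop
endfacet
facet normal 0.074 0.740 -0.669
outer loop
vertex 0.936 2.992 0.223
vertex 1.255 2.461 -0.329
vertex 0.459 2.657 -0.2
endloop
endfacet
facet normal -0.746 0.487 0.455
outer loop
vertex 0.936 2.992 0.223
vertex 0.459 2.657 -0.2
vertex 0.805 1.691 1.401
endloop
endfacet
facet normal -0.746 0.486 0.455
outer loop
vertex 0.805 1.691 1.401
vertex 0.459 2.657 -0.2
vertex 0.328 1.355 0.977
endloop
endfacet
facet normal -0.074 -0.739 0.669
outer loop
vertex 0.805 1.691 1.401
vertex 0.328 1.355 0.977
vertex 1.125 1.159 0.849
endloop
endfacet
facet normal 0.074 0.739 -0.669
outer loop
vertex 0.459 2.657 -0.2
vertex 1.255 2.461 -0.329
vertex 0.582 2.174 -0.72
endloop
endfacet
facet normal -0.982 -0.060 -0.176
outer loop
vertex 0.459 2.657 -0.2
vertex 0.582 2.174 -0.72
vertex 0.328 1.355 0.977
endloop
endfacet
facet normal -0.982 -0.062 -0.177
outer loop
vertex 0.328 1.355 0.977
vertex 0.582 2.174 -0.72
vertex 0.452 0.872 0.457
endloop
endfacet
facet normal -0.074 -0.739 0.669
outer loop
vertex 0.328 1.355 0.977
vertex 0.452 0.872 0.457
vertex 1.125 1.159 0.849
endloop
endfacet
facet normal 0.073 0.740 -0.669
outer loop
vertex 0.582 2.174 -0.72
vertex 1.255 2.461 -0.329
vertex 1.212 1.907 -0.946
endloop
endfacet
facet normal -0.480 -0.562 -0.674
outer loop
vertex 0.582 2.174 -0.72
vertex 1.212 1.907 -0.946
vertex 0.452 0.872 0.457
endloop
endfacet
facet normal -0.478 -0.563 -0.674
outer loop
vertex 0.452 0.872 0.457
vertex 1.212 1.907 -0.946
vertex 1.082 0.606 0.232
endloop
endfacet
facet normal -0.074 -0.740 0.668
outer loop
vertex 0.452 0.872 0.457
vertex 1.082 0.606 0.232
vertex 1.125 1.159 0.849
endloop
endfacet
facet normal 0.075 0.739 -0.669
outer loop
vertex 1.212 1.907 -0.946
vertex 1.255 2.461 -0.329
vertex 1.875 2.057 -0.706
endloop
endfacet
facet normal 0.385 -0.640 -0.665
outer loop
vertex 1.212 1.907 -0.946
vertex 1.875 2.057 -0.706
vertex 1.082 0.606 0.232
endloop
endfacet
facet normal 0.385 -0.640 -0.665
outer loop
vertex 1.082 0.606 0.232
vertex 1.875 2.057 -0.706
vertex 1.744 0.756 0.471
endloop
endfacet
facet normal -0.074 -0.740 0.668
outer loop
vertex 1.082 0.606 0.232
vertex 1.744 0.756 0.471
vertex 1.125 1.159 0.849
endloop
endfacet
facet normal 0.074 0.739 -0.669
outer loop
vertex 1.875 2.057 -0.706
vertex 1.255 2.461 -0.329
vertex 2.071 2.511 -0.183
endloop
endfacet
facet normal 0.959 -0.236 -0.154
outer loop
vertex 1.875 2.057 -0.706
vertex 2.071 2.511 -0.183
vertex 1.744 0.756 0.471
endloop
endfacet
facet normal 0.959 -0.236 -0.154
outer loop
vertex 1.744 0.756 0.471
vertex 2.071 2.511 -0.183
vertex 1.94 1.21 0.995
endloop
endfacet
facet normal -0.073 -0.740 0.669
outer loop
vertex 1.744 0.756 0.471
vertex 1.94 1.21 0.995
vertex 1.125 1.159 0.849
endloop
endfacet
facet normal 0.074 0.740 -0.669
outer loop
vertex 2.071 2.511 -0.183
vertex 1.255 2.461 -0.329
vertex 1.653 2.927 0.231
endloop
endfacet
facet normal 0.811 0.346 0.472
outer loop
vertex 2.071 2.511 -0.183
vertex 1.653 2.927 0.231
vertex 1.94 1.21 0.995
endloop
endfacet
facet normal 0.811 0.346 0.472
outer loop
vertex 1.94 1.21 0.995
vertex 1.653 2.927 0.231
vertex 1.522 1.626 1.408
endloop
endfacet
facet normal -0.074 -0.739 0.670
outer loop
vertex 1.94 1.21 0.995
vertex 1.522 1.626 1.408
vertex 1.125 1.159 0.849
endloop
endfacet

endsolid
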